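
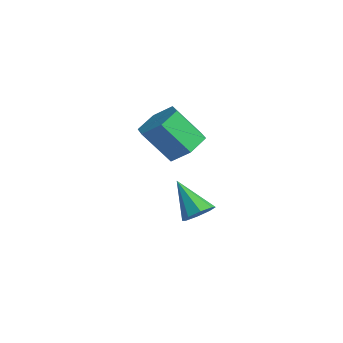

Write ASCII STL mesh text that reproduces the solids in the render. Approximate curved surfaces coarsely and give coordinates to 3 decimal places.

solid 
facet normal 0.421 0.470 -0.776
outer loop
vertex 4.731 2.28 1.688
vertex 4.144 1.769 1.06
vertex 3.839 2.647 1.427
endloop
endfacet
facet normal 0.162 0.802 0.575
outer loop
vertex 4.731 2.28 1.688
vertex 3.839 2.647 1.427
vertex 3.983 1.442 3.068
endloop
endfacet
facet normal 0.163 0.802 0.575
outer loop
vertex 3.983 1.442 3.068
vertex 3.839 2.647 1.427
vertex 3.09 1.81 2.808
endloop
endfacet
facet normal -0.420 -0.471 0.776
outer loop
vertex 3.983 1.442 3.068
vertex 3.09 1.81 2.808
vertex 3.396 0.931 2.44
endloop
endfacet
facet normal 0.421 0.470 -0.776
outer loop
vertex 3.839 2.647 1.427
vertex 4.144 1.769 1.06
vertex 3.252 2.136 0.799
endloop
endfacet
facet normal -0.692 0.720 0.061
outer loop
vertex 3.839 2.647 1.427
vertex 3.252 2.136 0.799
vertex 3.09 1.81 2.808
endloop
endfacet
facet normal -0.692 0.720 0.061
outer loop
vertex 3.09 1.81 2.808
vertex 3.252 2.136 0.799
vertex 2.503 1.299 2.18
endloop
endfacet
facet normal -0.420 -0.471 0.776
outer loop
vertex 3.09 1.81 2.808
vertex 2.503 1.299 2.18
vertex 3.396 0.931 2.44
endloop
endfacet
facet normal 0.421 0.470 -0.776
outer loop
vertex 3.252 2.136 0.799
vertex 4.144 1.769 1.06
vertex 3.557 1.258 0.432
endloop
endfacet
facet normal -0.854 -0.082 -0.513
outer loop
vertex 3.252 2.136 0.799
vertex 3.557 1.258 0.432
vertex 2.503 1.299 2.18
endloop
endfacet
facet normal -0.854 -0.083 -0.513
outer loop
vertex 2.503 1.299 2.18
vertex 3.557 1.258 0.432
vertex 2.809 0.42 1.812
endloop
endfacet
facet normal -0.420 -0.471 0.776
outer loop
vertex 2.503 1.299 2.18
vertex 2.809 0.42 1.812
vertex 3.396 0.931 2.44
endloop
endfacet
facet normal 0.420 0.471 -0.776
outer loop
vertex 3.557 1.258 0.432
vertex 4.144 1.769 1.06
vertex 4.45 0.89 0.692
endloop
endfacet
facet normal -0.163 -0.802 -0.575
outer loop
vertex 3.557 1.258 0.432
vertex 4.45 0.89 0.692
vertex 2.809 0.42 1.812
endloop
endfacet
facet normal -0.162 -0.802 -0.574
outer loop
vertex 2.809 0.42 1.812
vertex 4.45 0.89 0.692
vertex 3.701 0.053 2.073
endloop
endfacet
facet normal -0.421 -0.470 0.776
outer loop
vertex 2.809 0.42 1.812
vertex 3.701 0.053 2.073
vertex 3.396 0.931 2.44
endloop
endfacet
facet normal 0.420 0.471 -0.776
outer loop
vertex 4.45 0.89 0.692
vertex 4.144 1.769 1.06
vertex 5.037 1.401 1.32
endloop
endfacet
facet normal 0.692 -0.720 -0.061
outer loop
vertex 4.45 0.89 0.692
vertex 5.037 1.401 1.32
vertex 3.701 0.053 2.073
endloop
endfacet
facet normal 0.692 -0.720 -0.061
outer loop
vertex 3.701 0.053 2.073
vertex 5.037 1.401 1.32
vertex 4.288 0.564 2.701
endloop
endfacet
facet normal -0.421 -0.470 0.776
outer loop
vertex 3.701 0.053 2.073
vertex 4.288 0.564 2.701
vertex 3.396 0.931 2.44
endloop
endfacet
facet normal 0.420 0.471 -0.776
outer loop
vertex 5.037 1.401 1.32
vertex 4.144 1.769 1.06
vertex 4.731 2.28 1.688
endloop
endfacet
facet normal 0.854 0.082 0.513
outer loop
vertex 5.037 1.401 1.32
vertex 4.731 2.28 1.688
vertex 4.288 0.564 2.701
endloop
endfacet
facet normal 0.854 0.082 0.513
outer loop
vertex 4.288 0.564 2.701
vertex 4.731 2.28 1.688
vertex 3.983 1.442 3.068
endloop
endfacet
facet normal -0.421 -0.470 0.776
outer loop
vertex 4.288 0.564 2.701
vertex 3.983 1.442 3.068
vertex 3.396 0.931 2.44
endloop
endfacet
facet normal 0.726 0.098 -0.681
outer loop
vertex 4.676 2.096 -2.388
vertex 4.181 2.341 -2.88
vertex 4.615 2.659 -2.372
endloop
endfacet
facet normal 0.386 0.016 0.922
outer loop
vertex 4.676 2.096 -2.388
vertex 4.615 2.659 -2.372
vertex 2.839 2.159 -1.62
endloop
endfacet
facet normal 0.726 0.097 -0.681
outer loop
vertex 4.615 2.659 -2.372
vertex 4.181 2.341 -2.88
vertex 4.3 3.035 -2.654
endloop
endfacet
facet normal 0.127 0.661 0.740
outer loop
vertex 4.615 2.659 -2.372
vertex 4.3 3.035 -2.654
vertex 2.839 2.159 -1.62
endloop
endfacet
facet normal 0.725 0.098 -0.682
outer loop
vertex 4.3 3.035 -2.654
vertex 4.181 2.341 -2.88
vertex 3.915 3.005 -3.068
endloop
endfacet
facet normal -0.353 0.898 0.263
outer loop
vertex 4.3 3.035 -2.654
vertex 3.915 3.005 -3.068
vertex 2.839 2.159 -1.62
endloop
endfacet
facet normal 0.725 0.098 -0.681
outer loop
vertex 3.915 3.005 -3.068
vertex 4.181 2.341 -2.88
vertex 3.686 2.586 -3.372
endloop
endfacet
facet normal -0.774 0.590 -0.230
outer loop
vertex 3.915 3.005 -3.068
vertex 3.686 2.586 -3.372
vertex 2.839 2.159 -1.62
endloop
endfacet
facet normal 0.726 0.098 -0.681
outer loop
vertex 3.686 2.586 -3.372
vertex 4.181 2.341 -2.88
vertex 3.747 2.023 -3.388
endloop
endfacet
facet normal -0.889 -0.084 -0.450
outer loop
vertex 3.686 2.586 -3.372
vertex 3.747 2.023 -3.388
vertex 2.839 2.159 -1.62
endloop
endfacet
facet normal 0.725 0.098 -0.681
outer loop
vertex 3.747 2.023 -3.388
vertex 4.181 2.341 -2.88
vertex 4.063 1.646 -3.106
endloop
endfacet
facet normal -0.630 -0.729 -0.268
outer loop
vertex 3.747 2.023 -3.388
vertex 4.063 1.646 -3.106
vertex 2.839 2.159 -1.62
endloop
endfacet
facet normal 0.725 0.099 -0.682
outer loop
vertex 4.063 1.646 -3.106
vertex 4.181 2.341 -2.88
vertex 4.448 1.677 -2.692
endloop
endfacet
facet normal -0.149 -0.966 0.211
outer loop
vertex 4.063 1.646 -3.106
vertex 4.448 1.677 -2.692
vertex 2.839 2.159 -1.62
endloop
endfacet
facet normal 0.726 0.099 -0.681
outer loop
vertex 4.448 1.677 -2.692
vertex 4.181 2.341 -2.88
vertex 4.676 2.096 -2.388
endloop
endfacet
facet normal 0.271 -0.658 0.703
outer loop
vertex 4.448 1.677 -2.692
vertex 4.676 2.096 -2.388
vertex 2.839 2.159 -1.62
endloop
endfacet

endsolid


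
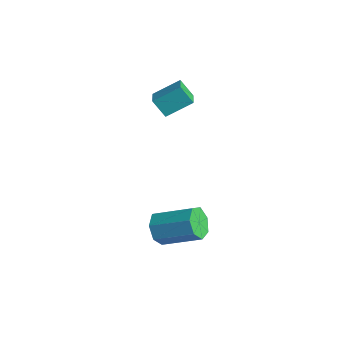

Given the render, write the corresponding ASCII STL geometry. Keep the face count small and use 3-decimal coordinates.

solid 
facet normal -0.681 -0.568 -0.463
outer loop
vertex 0.774 -2.061 -2.408
vertex 0.209 -1.81 -1.885
vertex 0.42 -1.484 -2.596
endloop
endfacet
facet normal 0.531 0.050 -0.846
outer loop
vertex 0.774 -2.061 -2.408
vertex 0.42 -1.484 -2.596
vertex 2.116 -0.942 -1.498
endloop
endfacet
facet normal 0.531 0.051 -0.846
outer loop
vertex 2.116 -0.942 -1.498
vertex 0.42 -1.484 -2.596
vertex 1.761 -0.365 -1.686
endloop
endfacet
facet normal 0.681 0.569 0.461
outer loop
vertex 2.116 -0.942 -1.498
vertex 1.761 -0.365 -1.686
vertex 1.551 -0.69 -0.975
endloop
endfacet
facet normal -0.681 -0.568 -0.463
outer loop
vertex 0.42 -1.484 -2.596
vertex 0.209 -1.81 -1.885
vertex -0.093 -1.152 -2.249
endloop
endfacet
facet normal -0.062 0.674 -0.737
outer loop
vertex 0.42 -1.484 -2.596
vertex -0.093 -1.152 -2.249
vertex 1.761 -0.365 -1.686
endloop
endfacet
facet normal -0.062 0.674 -0.737
outer loop
vertex 1.761 -0.365 -1.686
vertex -0.093 -1.152 -2.249
vertex 1.248 -0.033 -1.339
endloop
endfacet
facet normal 0.680 0.569 0.461
outer loop
vertex 1.761 -0.365 -1.686
vertex 1.248 -0.033 -1.339
vertex 1.551 -0.69 -0.975
endloop
endfacet
facet normal -0.682 -0.568 -0.461
outer loop
vertex -0.093 -1.152 -2.249
vertex 0.209 -1.81 -1.885
vertex -0.378 -1.315 -1.627
endloop
endfacet
facet normal -0.610 0.789 -0.072
outer loop
vertex -0.093 -1.152 -2.249
vertex -0.378 -1.315 -1.627
vertex 1.248 -0.033 -1.339
endloop
endfacet
facet normal -0.610 0.789 -0.072
outer loop
vertex 1.248 -0.033 -1.339
vertex -0.378 -1.315 -1.627
vertex 0.963 -0.196 -0.717
endloop
endfacet
facet normal 0.681 0.569 0.461
outer loop
vertex 1.248 -0.033 -1.339
vertex 0.963 -0.196 -0.717
vertex 1.551 -0.69 -0.975
endloop
endfacet
facet normal -0.682 -0.568 -0.462
outer loop
vertex -0.378 -1.315 -1.627
vertex 0.209 -1.81 -1.885
vertex -0.221 -1.851 -1.2
endloop
endfacet
facet normal -0.697 0.310 0.646
outer loop
vertex -0.378 -1.315 -1.627
vertex -0.221 -1.851 -1.2
vertex 0.963 -0.196 -0.717
endloop
endfacet
facet normal -0.698 0.311 0.646
outer loop
vertex 0.963 -0.196 -0.717
vertex -0.221 -1.851 -1.2
vertex 1.12 -0.731 -0.29
endloop
endfacet
facet normal 0.680 0.569 0.462
outer loop
vertex 0.963 -0.196 -0.717
vertex 1.12 -0.731 -0.29
vertex 1.551 -0.69 -0.975
endloop
endfacet
facet normal -0.681 -0.568 -0.462
outer loop
vertex -0.221 -1.851 -1.2
vertex 0.209 -1.81 -1.885
vertex 0.26 -2.356 -1.289
endloop
endfacet
facet normal -0.260 -0.402 0.878
outer loop
vertex -0.221 -1.851 -1.2
vertex 0.26 -2.356 -1.289
vertex 1.12 -0.731 -0.29
endloop
endfacet
facet normal -0.261 -0.402 0.878
outer loop
vertex 1.12 -0.731 -0.29
vertex 0.26 -2.356 -1.289
vertex 1.601 -1.236 -0.378
endloop
endfacet
facet normal 0.681 0.568 0.462
outer loop
vertex 1.12 -0.731 -0.29
vertex 1.601 -1.236 -0.378
vertex 1.551 -0.69 -0.975
endloop
endfacet
facet normal -0.680 -0.569 -0.463
outer loop
vertex 0.26 -2.356 -1.289
vertex 0.209 -1.81 -1.885
vertex 0.703 -2.449 -1.826
endloop
endfacet
facet normal 0.373 -0.812 0.449
outer loop
vertex 0.26 -2.356 -1.289
vertex 0.703 -2.449 -1.826
vertex 1.601 -1.236 -0.378
endloop
endfacet
facet normal 0.373 -0.812 0.449
outer loop
vertex 1.601 -1.236 -0.378
vertex 0.703 -2.449 -1.826
vertex 2.044 -1.33 -0.916
endloop
endfacet
facet normal 0.681 0.568 0.462
outer loop
vertex 1.601 -1.236 -0.378
vertex 2.044 -1.33 -0.916
vertex 1.551 -0.69 -0.975
endloop
endfacet
facet normal -0.680 -0.569 -0.462
outer loop
vertex 0.703 -2.449 -1.826
vertex 0.209 -1.81 -1.885
vertex 0.774 -2.061 -2.408
endloop
endfacet
facet normal 0.725 -0.610 -0.318
outer loop
vertex 0.703 -2.449 -1.826
vertex 0.774 -2.061 -2.408
vertex 2.044 -1.33 -0.916
endloop
endfacet
facet normal 0.725 -0.611 -0.318
outer loop
vertex 2.044 -1.33 -0.916
vertex 0.774 -2.061 -2.408
vertex 2.116 -0.942 -1.498
endloop
endfacet
facet normal 0.681 0.567 0.463
outer loop
vertex 2.044 -1.33 -0.916
vertex 2.116 -0.942 -1.498
vertex 1.551 -0.69 -0.975
endloop
endfacet
facet normal -0.758 0.555 -0.341
outer loop
vertex -3.277 0.383 3.473
vertex -2.793 1.49 4.199
vertex -2.712 0.662 2.671
endloop
endfacet
facet normal -0.343 -0.785 -0.515
outer loop
vertex -2.067 0.19 2.961
vertex -3.277 0.383 3.473
vertex -2.712 0.662 2.671
endloop
endfacet
facet normal -0.758 0.555 -0.341
outer loop
vertex -2.712 0.662 2.671
vertex -2.793 1.49 4.199
vertex -2.228 1.769 3.397
endloop
endfacet
facet normal 0.554 0.274 -0.786
outer loop
vertex -2.228 1.769 3.397
vertex -2.067 0.19 2.961
vertex -2.712 0.662 2.671
endloop
endfacet
facet normal -0.554 -0.274 0.786
outer loop
vertex -3.277 0.383 3.473
vertex -2.148 1.018 4.489
vertex -2.793 1.49 4.199
endloop
endfacet
facet normal -0.343 -0.785 -0.515
outer loop
vertex -2.632 -0.089 3.763
vertex -3.277 0.383 3.473
vertex -2.067 0.19 2.961
endloop
endfacet
facet normal -0.554 -0.274 0.786
outer loop
vertex -2.632 -0.089 3.763
vertex -2.148 1.018 4.489
vertex -3.277 0.383 3.473
endloop
endfacet
facet normal 0.343 0.785 0.515
outer loop
vertex -2.793 1.49 4.199
vertex -2.148 1.018 4.489
vertex -2.228 1.769 3.397
endloop
endfacet
facet normal 0.554 0.274 -0.786
outer loop
vertex -1.583 1.297 3.687
vertex -2.067 0.19 2.961
vertex -2.228 1.769 3.397
endloop
endfacet
facet normal 0.343 0.785 0.515
outer loop
vertex -2.228 1.769 3.397
vertex -2.148 1.018 4.489
vertex -1.583 1.297 3.687
endloop
endfacet
facet normal 0.758 -0.555 0.341
outer loop
vertex -1.583 1.297 3.687
vertex -2.632 -0.089 3.763
vertex -2.067 0.19 2.961
endloop
endfacet
facet normal 0.758 -0.555 0.341
outer loop
vertex -2.148 1.018 4.489
vertex -2.632 -0.089 3.763
vertex -1.583 1.297 3.687
endloop
endfacet

endsolid


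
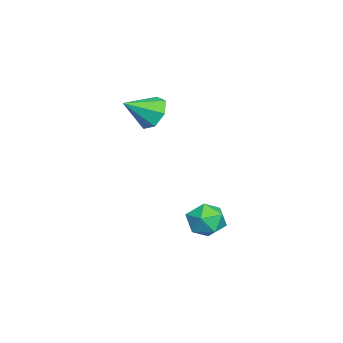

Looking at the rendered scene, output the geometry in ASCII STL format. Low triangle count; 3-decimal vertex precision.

solid 
facet normal -0.486 0.712 -0.507
outer loop
vertex -0.814 -1.256 1.983
vertex -1.211 -0.88 2.891
vertex -0.309 -0.612 2.403
endloop
endfacet
facet normal 0.829 -0.387 -0.403
outer loop
vertex -0.814 -1.256 1.983
vertex -0.309 -0.612 2.403
vertex -0.349 -2.14 3.789
endloop
endfacet
facet normal -0.486 0.712 -0.507
outer loop
vertex -0.309 -0.612 2.403
vertex -1.211 -0.88 2.891
vertex -0.483 -0.17 3.19
endloop
endfacet
facet normal 0.982 0.113 0.153
outer loop
vertex -0.309 -0.612 2.403
vertex -0.483 -0.17 3.19
vertex -0.349 -2.14 3.789
endloop
endfacet
facet normal -0.487 0.712 -0.506
outer loop
vertex -0.483 -0.17 3.19
vertex -1.211 -0.88 2.891
vertex -1.205 -0.263 3.753
endloop
endfacet
facet normal 0.569 0.274 0.775
outer loop
vertex -0.483 -0.17 3.19
vertex -1.205 -0.263 3.753
vertex -0.349 -2.14 3.789
endloop
endfacet
facet normal -0.487 0.712 -0.506
outer loop
vertex -1.205 -0.263 3.753
vertex -1.211 -0.88 2.891
vertex -1.931 -0.821 3.666
endloop
endfacet
facet normal -0.099 -0.026 0.995
outer loop
vertex -1.205 -0.263 3.753
vertex -1.931 -0.821 3.666
vertex -0.349 -2.14 3.789
endloop
endfacet
facet normal -0.487 0.711 -0.507
outer loop
vertex -1.931 -0.821 3.666
vertex -1.211 -0.88 2.891
vertex -2.115 -1.424 2.996
endloop
endfacet
facet normal -0.518 -0.560 0.647
outer loop
vertex -1.931 -0.821 3.666
vertex -2.115 -1.424 2.996
vertex -0.349 -2.14 3.789
endloop
endfacet
facet normal -0.487 0.711 -0.508
outer loop
vertex -2.115 -1.424 2.996
vertex -1.211 -0.88 2.891
vertex -1.617 -1.618 2.247
endloop
endfacet
facet normal -0.373 -0.928 -0.008
outer loop
vertex -2.115 -1.424 2.996
vertex -1.617 -1.618 2.247
vertex -0.349 -2.14 3.789
endloop
endfacet
facet normal -0.487 0.711 -0.507
outer loop
vertex -1.617 -1.618 2.247
vertex -1.211 -0.88 2.891
vertex -0.814 -1.256 1.983
endloop
endfacet
facet normal 0.227 -0.850 -0.475
outer loop
vertex -1.617 -1.618 2.247
vertex -0.814 -1.256 1.983
vertex -0.349 -2.14 3.789
endloop
endfacet
facet normal -0.992 0.040 0.118
outer loop
vertex -0.121 2.119 -3.595
vertex -0.044 1.464 -2.723
vertex 0.015 2.548 -2.598
endloop
endfacet
facet normal -0.746 0.643 -0.175
outer loop
vertex -0.121 2.119 -3.595
vertex 0.015 2.548 -2.598
vertex 0.567 2.957 -3.45
endloop
endfacet
facet normal -0.410 0.472 -0.781
outer loop
vertex -0.121 2.119 -3.595
vertex 0.567 2.957 -3.45
vertex 0.848 2.124 -4.101
endloop
endfacet
facet normal -0.449 -0.236 -0.862
outer loop
vertex -0.121 2.119 -3.595
vertex 0.848 2.124 -4.101
vertex 0.471 1.201 -3.652
endloop
endfacet
facet normal -0.809 -0.502 -0.306
outer loop
vertex -0.121 2.119 -3.595
vertex 0.471 1.201 -3.652
vertex -0.044 1.464 -2.723
endloop
endfacet
facet normal -0.266 0.925 0.272
outer loop
vertex 0.567 2.957 -3.45
vertex 0.015 2.548 -2.598
vertex 1.069 2.819 -2.488
endloop
endfacet
facet normal -0.664 -0.050 0.746
outer loop
vertex 0.015 2.548 -2.598
vertex -0.044 1.464 -2.723
vertex 0.692 1.896 -2.039
endloop
endfacet
facet normal -0.368 -0.928 0.059
outer loop
vertex -0.044 1.464 -2.723
vertex 0.471 1.201 -3.652
vertex 0.973 1.063 -2.69
endloop
endfacet
facet normal 0.215 -0.497 -0.841
outer loop
vertex 0.471 1.201 -3.652
vertex 0.848 2.124 -4.101
vertex 1.525 1.472 -3.542
endloop
endfacet
facet normal 0.278 0.648 -0.709
outer loop
vertex 0.848 2.124 -4.101
vertex 0.567 2.957 -3.45
vertex 1.584 2.556 -3.417
endloop
endfacet
facet normal 0.449 0.236 0.862
outer loop
vertex 1.661 1.901 -2.545
vertex 1.069 2.819 -2.488
vertex 0.692 1.896 -2.039
endloop
endfacet
facet normal 0.410 -0.472 0.781
outer loop
vertex 1.661 1.901 -2.545
vertex 0.692 1.896 -2.039
vertex 0.973 1.063 -2.69
endloop
endfacet
facet normal 0.746 -0.643 0.175
outer loop
vertex 1.661 1.901 -2.545
vertex 0.973 1.063 -2.69
vertex 1.525 1.472 -3.542
endloop
endfacet
facet normal 0.992 -0.040 -0.118
outer loop
vertex 1.661 1.901 -2.545
vertex 1.525 1.472 -3.542
vertex 1.584 2.556 -3.417
endloop
endfacet
facet normal 0.809 0.502 0.306
outer loop
vertex 1.661 1.901 -2.545
vertex 1.584 2.556 -3.417
vertex 1.069 2.819 -2.488
endloop
endfacet
facet normal -0.215 0.497 0.841
outer loop
vertex 0.692 1.896 -2.039
vertex 1.069 2.819 -2.488
vertex 0.015 2.548 -2.598
endloop
endfacet
facet normal -0.278 -0.648 0.709
outer loop
vertex 0.973 1.063 -2.69
vertex 0.692 1.896 -2.039
vertex -0.044 1.464 -2.723
endloop
endfacet
facet normal 0.266 -0.925 -0.272
outer loop
vertex 1.525 1.472 -3.542
vertex 0.973 1.063 -2.69
vertex 0.471 1.201 -3.652
endloop
endfacet
facet normal 0.664 0.050 -0.746
outer loop
vertex 1.584 2.556 -3.417
vertex 1.525 1.472 -3.542
vertex 0.848 2.124 -4.101
endloop
endfacet
facet normal 0.368 0.928 -0.059
outer loop
vertex 1.069 2.819 -2.488
vertex 1.584 2.556 -3.417
vertex 0.567 2.957 -3.45
endloop
endfacet

endsolid


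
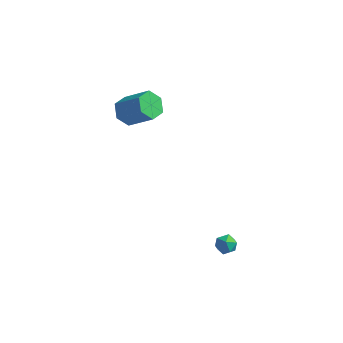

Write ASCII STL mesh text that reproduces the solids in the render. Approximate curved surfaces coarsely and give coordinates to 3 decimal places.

solid 
facet normal -0.970 0.235 0.061
outer loop
vertex 2.467 -1.911 -2.096
vertex 2.311 -2.49 -2.35
vertex 2.368 -2.422 -1.704
endloop
endfacet
facet normal -0.597 0.558 0.576
outer loop
vertex 2.467 -1.911 -2.096
vertex 2.368 -2.422 -1.704
vertex 2.862 -2.014 -1.587
endloop
endfacet
facet normal -0.095 0.959 0.268
outer loop
vertex 2.467 -1.911 -2.096
vertex 2.862 -2.014 -1.587
vertex 3.111 -1.829 -2.161
endloop
endfacet
facet normal -0.157 0.885 -0.439
outer loop
vertex 2.467 -1.911 -2.096
vertex 3.111 -1.829 -2.161
vertex 2.77 -2.123 -2.632
endloop
endfacet
facet normal -0.698 0.437 -0.567
outer loop
vertex 2.467 -1.911 -2.096
vertex 2.77 -2.123 -2.632
vertex 2.311 -2.49 -2.35
endloop
endfacet
facet normal -0.270 0.051 0.961
outer loop
vertex 2.862 -2.014 -1.587
vertex 2.368 -2.422 -1.704
vertex 2.95 -2.657 -1.528
endloop
endfacet
facet normal -0.874 -0.469 0.126
outer loop
vertex 2.368 -2.422 -1.704
vertex 2.311 -2.49 -2.35
vertex 2.609 -2.951 -1.999
endloop
endfacet
facet normal -0.434 -0.141 -0.890
outer loop
vertex 2.311 -2.49 -2.35
vertex 2.77 -2.123 -2.632
vertex 2.858 -2.766 -2.573
endloop
endfacet
facet normal 0.442 0.582 -0.683
outer loop
vertex 2.77 -2.123 -2.632
vertex 3.111 -1.829 -2.161
vertex 3.352 -2.358 -2.456
endloop
endfacet
facet normal 0.542 0.702 0.462
outer loop
vertex 3.111 -1.829 -2.161
vertex 2.862 -2.014 -1.587
vertex 3.409 -2.29 -1.81
endloop
endfacet
facet normal 0.157 -0.885 0.439
outer loop
vertex 3.253 -2.869 -2.064
vertex 2.95 -2.657 -1.528
vertex 2.609 -2.951 -1.999
endloop
endfacet
facet normal 0.095 -0.959 -0.268
outer loop
vertex 3.253 -2.869 -2.064
vertex 2.609 -2.951 -1.999
vertex 2.858 -2.766 -2.573
endloop
endfacet
facet normal 0.597 -0.558 -0.576
outer loop
vertex 3.253 -2.869 -2.064
vertex 2.858 -2.766 -2.573
vertex 3.352 -2.358 -2.456
endloop
endfacet
facet normal 0.970 -0.235 -0.061
outer loop
vertex 3.253 -2.869 -2.064
vertex 3.352 -2.358 -2.456
vertex 3.409 -2.29 -1.81
endloop
endfacet
facet normal 0.698 -0.437 0.567
outer loop
vertex 3.253 -2.869 -2.064
vertex 3.409 -2.29 -1.81
vertex 2.95 -2.657 -1.528
endloop
endfacet
facet normal -0.442 -0.582 0.683
outer loop
vertex 2.609 -2.951 -1.999
vertex 2.95 -2.657 -1.528
vertex 2.368 -2.422 -1.704
endloop
endfacet
facet normal -0.542 -0.702 -0.462
outer loop
vertex 2.858 -2.766 -2.573
vertex 2.609 -2.951 -1.999
vertex 2.311 -2.49 -2.35
endloop
endfacet
facet normal 0.270 -0.051 -0.961
outer loop
vertex 3.352 -2.358 -2.456
vertex 2.858 -2.766 -2.573
vertex 2.77 -2.123 -2.632
endloop
endfacet
facet normal 0.874 0.469 -0.126
outer loop
vertex 3.409 -2.29 -1.81
vertex 3.352 -2.358 -2.456
vertex 3.111 -1.829 -2.161
endloop
endfacet
facet normal 0.434 0.141 0.890
outer loop
vertex 2.95 -2.657 -1.528
vertex 3.409 -2.29 -1.81
vertex 2.862 -2.014 -1.587
endloop
endfacet
facet normal -0.752 0.071 -0.655
outer loop
vertex -4.119 2.789 0.944
vertex -4.704 2.569 1.592
vertex -4.496 3.433 1.447
endloop
endfacet
facet normal 0.508 0.695 -0.509
outer loop
vertex -4.119 2.789 0.944
vertex -4.496 3.433 1.447
vertex -2.652 2.651 2.22
endloop
endfacet
facet normal 0.508 0.695 -0.509
outer loop
vertex -2.652 2.651 2.22
vertex -4.496 3.433 1.447
vertex -3.029 3.295 2.723
endloop
endfacet
facet normal 0.753 -0.071 0.654
outer loop
vertex -2.652 2.651 2.22
vertex -3.029 3.295 2.723
vertex -3.236 2.431 2.868
endloop
endfacet
facet normal -0.752 0.071 -0.655
outer loop
vertex -4.496 3.433 1.447
vertex -4.704 2.569 1.592
vertex -5.081 3.213 2.095
endloop
endfacet
facet normal -0.109 0.967 0.230
outer loop
vertex -4.496 3.433 1.447
vertex -5.081 3.213 2.095
vertex -3.029 3.295 2.723
endloop
endfacet
facet normal -0.109 0.967 0.230
outer loop
vertex -3.029 3.295 2.723
vertex -5.081 3.213 2.095
vertex -3.613 3.075 3.372
endloop
endfacet
facet normal 0.753 -0.071 0.654
outer loop
vertex -3.029 3.295 2.723
vertex -3.613 3.075 3.372
vertex -3.236 2.431 2.868
endloop
endfacet
facet normal -0.753 0.071 -0.654
outer loop
vertex -5.081 3.213 2.095
vertex -4.704 2.569 1.592
vertex -5.288 2.349 2.24
endloop
endfacet
facet normal -0.617 0.272 0.739
outer loop
vertex -5.081 3.213 2.095
vertex -5.288 2.349 2.24
vertex -3.613 3.075 3.372
endloop
endfacet
facet normal -0.617 0.272 0.739
outer loop
vertex -3.613 3.075 3.372
vertex -5.288 2.349 2.24
vertex -3.821 2.211 3.516
endloop
endfacet
facet normal 0.752 -0.072 0.655
outer loop
vertex -3.613 3.075 3.372
vertex -3.821 2.211 3.516
vertex -3.236 2.431 2.868
endloop
endfacet
facet normal -0.753 0.071 -0.654
outer loop
vertex -5.288 2.349 2.24
vertex -4.704 2.569 1.592
vertex -4.911 1.705 1.737
endloop
endfacet
facet normal -0.508 -0.695 0.509
outer loop
vertex -5.288 2.349 2.24
vertex -4.911 1.705 1.737
vertex -3.821 2.211 3.516
endloop
endfacet
facet normal -0.508 -0.695 0.509
outer loop
vertex -3.821 2.211 3.516
vertex -4.911 1.705 1.737
vertex -3.444 1.567 3.013
endloop
endfacet
facet normal 0.752 -0.071 0.655
outer loop
vertex -3.821 2.211 3.516
vertex -3.444 1.567 3.013
vertex -3.236 2.431 2.868
endloop
endfacet
facet normal -0.753 0.071 -0.654
outer loop
vertex -4.911 1.705 1.737
vertex -4.704 2.569 1.592
vertex -4.327 1.925 1.088
endloop
endfacet
facet normal 0.109 -0.967 -0.230
outer loop
vertex -4.911 1.705 1.737
vertex -4.327 1.925 1.088
vertex -3.444 1.567 3.013
endloop
endfacet
facet normal 0.109 -0.967 -0.230
outer loop
vertex -3.444 1.567 3.013
vertex -4.327 1.925 1.088
vertex -2.859 1.787 2.365
endloop
endfacet
facet normal 0.752 -0.071 0.655
outer loop
vertex -3.444 1.567 3.013
vertex -2.859 1.787 2.365
vertex -3.236 2.431 2.868
endloop
endfacet
facet normal -0.752 0.072 -0.655
outer loop
vertex -4.327 1.925 1.088
vertex -4.704 2.569 1.592
vertex -4.119 2.789 0.944
endloop
endfacet
facet normal 0.617 -0.272 -0.739
outer loop
vertex -4.327 1.925 1.088
vertex -4.119 2.789 0.944
vertex -2.859 1.787 2.365
endloop
endfacet
facet normal 0.617 -0.272 -0.739
outer loop
vertex -2.859 1.787 2.365
vertex -4.119 2.789 0.944
vertex -2.652 2.651 2.22
endloop
endfacet
facet normal 0.753 -0.071 0.654
outer loop
vertex -2.859 1.787 2.365
vertex -2.652 2.651 2.22
vertex -3.236 2.431 2.868
endloop
endfacet

endsolid


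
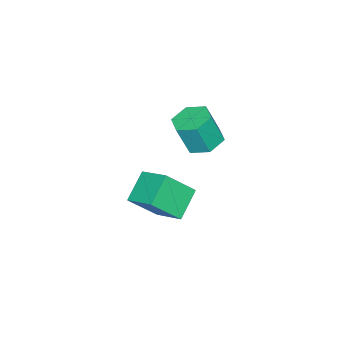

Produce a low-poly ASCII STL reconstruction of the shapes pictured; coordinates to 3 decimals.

solid 
facet normal -0.226 0.267 -0.937
outer loop
vertex -0.173 3.694 1.068
vertex -1.165 3.913 1.37
vertex -0.421 4.667 1.405
endloop
endfacet
facet normal 0.945 0.291 -0.145
outer loop
vertex -0.173 3.694 1.068
vertex -0.421 4.667 1.405
vertex 0.257 3.187 2.848
endloop
endfacet
facet normal 0.946 0.291 -0.146
outer loop
vertex 0.257 3.187 2.848
vertex -0.421 4.667 1.405
vertex 0.009 4.161 3.185
endloop
endfacet
facet normal 0.226 -0.267 0.937
outer loop
vertex 0.257 3.187 2.848
vertex 0.009 4.161 3.185
vertex -0.735 3.407 3.15
endloop
endfacet
facet normal -0.226 0.267 -0.937
outer loop
vertex -0.421 4.667 1.405
vertex -1.165 3.913 1.37
vertex -1.413 4.887 1.707
endloop
endfacet
facet normal 0.270 0.941 0.202
outer loop
vertex -0.421 4.667 1.405
vertex -1.413 4.887 1.707
vertex 0.009 4.161 3.185
endloop
endfacet
facet normal 0.270 0.941 0.202
outer loop
vertex 0.009 4.161 3.185
vertex -1.413 4.887 1.707
vertex -0.983 4.381 3.487
endloop
endfacet
facet normal 0.226 -0.267 0.937
outer loop
vertex 0.009 4.161 3.185
vertex -0.983 4.381 3.487
vertex -0.735 3.407 3.15
endloop
endfacet
facet normal -0.226 0.267 -0.937
outer loop
vertex -1.413 4.887 1.707
vertex -1.165 3.913 1.37
vertex -2.157 4.133 1.672
endloop
endfacet
facet normal -0.675 0.650 0.348
outer loop
vertex -1.413 4.887 1.707
vertex -2.157 4.133 1.672
vertex -0.983 4.381 3.487
endloop
endfacet
facet normal -0.676 0.650 0.348
outer loop
vertex -0.983 4.381 3.487
vertex -2.157 4.133 1.672
vertex -1.727 3.626 3.452
endloop
endfacet
facet normal 0.226 -0.267 0.937
outer loop
vertex -0.983 4.381 3.487
vertex -1.727 3.626 3.452
vertex -0.735 3.407 3.15
endloop
endfacet
facet normal -0.226 0.267 -0.937
outer loop
vertex -2.157 4.133 1.672
vertex -1.165 3.913 1.37
vertex -1.909 3.159 1.335
endloop
endfacet
facet normal -0.946 -0.291 0.146
outer loop
vertex -2.157 4.133 1.672
vertex -1.909 3.159 1.335
vertex -1.727 3.626 3.452
endloop
endfacet
facet normal -0.945 -0.291 0.146
outer loop
vertex -1.727 3.626 3.452
vertex -1.909 3.159 1.335
vertex -1.479 2.653 3.115
endloop
endfacet
facet normal 0.226 -0.267 0.937
outer loop
vertex -1.727 3.626 3.452
vertex -1.479 2.653 3.115
vertex -0.735 3.407 3.15
endloop
endfacet
facet normal -0.226 0.267 -0.937
outer loop
vertex -1.909 3.159 1.335
vertex -1.165 3.913 1.37
vertex -0.917 2.939 1.033
endloop
endfacet
facet normal -0.270 -0.941 -0.202
outer loop
vertex -1.909 3.159 1.335
vertex -0.917 2.939 1.033
vertex -1.479 2.653 3.115
endloop
endfacet
facet normal -0.270 -0.941 -0.202
outer loop
vertex -1.479 2.653 3.115
vertex -0.917 2.939 1.033
vertex -0.487 2.433 2.813
endloop
endfacet
facet normal 0.226 -0.267 0.937
outer loop
vertex -1.479 2.653 3.115
vertex -0.487 2.433 2.813
vertex -0.735 3.407 3.15
endloop
endfacet
facet normal -0.226 0.267 -0.937
outer loop
vertex -0.917 2.939 1.033
vertex -1.165 3.913 1.37
vertex -0.173 3.694 1.068
endloop
endfacet
facet normal 0.676 -0.650 -0.348
outer loop
vertex -0.917 2.939 1.033
vertex -0.173 3.694 1.068
vertex -0.487 2.433 2.813
endloop
endfacet
facet normal 0.675 -0.650 -0.348
outer loop
vertex -0.487 2.433 2.813
vertex -0.173 3.694 1.068
vertex 0.257 3.187 2.848
endloop
endfacet
facet normal 0.226 -0.267 0.937
outer loop
vertex -0.487 2.433 2.813
vertex 0.257 3.187 2.848
vertex -0.735 3.407 3.15
endloop
endfacet
facet normal -0.513 0.481 -0.711
outer loop
vertex -1.673 1.703 -3.665
vertex -1.238 3.382 -2.842
vertex -0.124 1.813 -4.707
endloop
endfacet
facet normal -0.226 -0.875 -0.429
outer loop
vertex 0.978 0.778 -3.178
vertex -1.673 1.703 -3.665
vertex -0.124 1.813 -4.707
endloop
endfacet
facet normal -0.513 0.481 -0.711
outer loop
vertex -0.124 1.813 -4.707
vertex -1.238 3.382 -2.842
vertex 0.311 3.492 -3.884
endloop
endfacet
facet normal 0.828 0.059 -0.557
outer loop
vertex 0.311 3.492 -3.884
vertex 0.978 0.778 -3.178
vertex -0.124 1.813 -4.707
endloop
endfacet
facet normal -0.828 -0.059 0.557
outer loop
vertex -1.673 1.703 -3.665
vertex -0.136 2.347 -1.313
vertex -1.238 3.382 -2.842
endloop
endfacet
facet normal -0.226 -0.875 -0.429
outer loop
vertex -0.571 0.668 -2.136
vertex -1.673 1.703 -3.665
vertex 0.978 0.778 -3.178
endloop
endfacet
facet normal -0.828 -0.059 0.557
outer loop
vertex -0.571 0.668 -2.136
vertex -0.136 2.347 -1.313
vertex -1.673 1.703 -3.665
endloop
endfacet
facet normal 0.226 0.875 0.429
outer loop
vertex -1.238 3.382 -2.842
vertex -0.136 2.347 -1.313
vertex 0.311 3.492 -3.884
endloop
endfacet
facet normal 0.828 0.059 -0.557
outer loop
vertex 1.413 2.457 -2.355
vertex 0.978 0.778 -3.178
vertex 0.311 3.492 -3.884
endloop
endfacet
facet normal 0.226 0.875 0.429
outer loop
vertex 0.311 3.492 -3.884
vertex -0.136 2.347 -1.313
vertex 1.413 2.457 -2.355
endloop
endfacet
facet normal 0.513 -0.481 0.711
outer loop
vertex 1.413 2.457 -2.355
vertex -0.571 0.668 -2.136
vertex 0.978 0.778 -3.178
endloop
endfacet
facet normal 0.513 -0.481 0.711
outer loop
vertex -0.136 2.347 -1.313
vertex -0.571 0.668 -2.136
vertex 1.413 2.457 -2.355
endloop
endfacet

endsolid


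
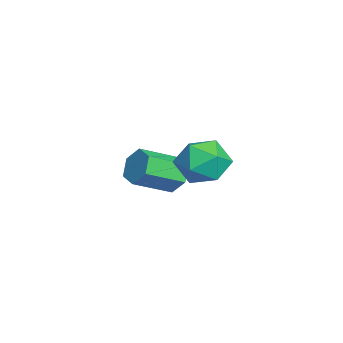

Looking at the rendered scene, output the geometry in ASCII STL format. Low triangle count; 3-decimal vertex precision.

solid 
facet normal -0.357 0.819 -0.449
outer loop
vertex -3.469 -2.923 -4.622
vertex -4.053 -2.768 -3.875
vertex -3.171 -2.388 -3.883
endloop
endfacet
facet normal 0.881 0.136 -0.453
outer loop
vertex -3.469 -2.923 -4.622
vertex -3.171 -2.388 -3.883
vertex -2.744 -4.586 -3.711
endloop
endfacet
facet normal 0.881 0.136 -0.453
outer loop
vertex -2.744 -4.586 -3.711
vertex -3.171 -2.388 -3.883
vertex -2.446 -4.051 -2.972
endloop
endfacet
facet normal 0.358 -0.819 0.449
outer loop
vertex -2.744 -4.586 -3.711
vertex -2.446 -4.051 -2.972
vertex -3.327 -4.432 -2.965
endloop
endfacet
facet normal -0.357 0.820 -0.448
outer loop
vertex -3.171 -2.388 -3.883
vertex -4.053 -2.768 -3.875
vertex -3.754 -2.234 -3.136
endloop
endfacet
facet normal 0.709 0.550 0.440
outer loop
vertex -3.171 -2.388 -3.883
vertex -3.754 -2.234 -3.136
vertex -2.446 -4.051 -2.972
endloop
endfacet
facet normal 0.709 0.550 0.440
outer loop
vertex -2.446 -4.051 -2.972
vertex -3.754 -2.234 -3.136
vertex -3.029 -3.897 -2.225
endloop
endfacet
facet normal 0.358 -0.819 0.448
outer loop
vertex -2.446 -4.051 -2.972
vertex -3.029 -3.897 -2.225
vertex -3.327 -4.432 -2.965
endloop
endfacet
facet normal -0.357 0.820 -0.448
outer loop
vertex -3.754 -2.234 -3.136
vertex -4.053 -2.768 -3.875
vertex -4.636 -2.614 -3.129
endloop
endfacet
facet normal -0.172 0.415 0.894
outer loop
vertex -3.754 -2.234 -3.136
vertex -4.636 -2.614 -3.129
vertex -3.029 -3.897 -2.225
endloop
endfacet
facet normal -0.172 0.415 0.894
outer loop
vertex -3.029 -3.897 -2.225
vertex -4.636 -2.614 -3.129
vertex -3.911 -4.277 -2.218
endloop
endfacet
facet normal 0.357 -0.819 0.449
outer loop
vertex -3.029 -3.897 -2.225
vertex -3.911 -4.277 -2.218
vertex -3.327 -4.432 -2.965
endloop
endfacet
facet normal -0.358 0.819 -0.449
outer loop
vertex -4.636 -2.614 -3.129
vertex -4.053 -2.768 -3.875
vertex -4.934 -3.149 -3.868
endloop
endfacet
facet normal -0.881 -0.136 0.453
outer loop
vertex -4.636 -2.614 -3.129
vertex -4.934 -3.149 -3.868
vertex -3.911 -4.277 -2.218
endloop
endfacet
facet normal -0.881 -0.136 0.453
outer loop
vertex -3.911 -4.277 -2.218
vertex -4.934 -3.149 -3.868
vertex -4.209 -4.812 -2.957
endloop
endfacet
facet normal 0.357 -0.819 0.449
outer loop
vertex -3.911 -4.277 -2.218
vertex -4.209 -4.812 -2.957
vertex -3.327 -4.432 -2.965
endloop
endfacet
facet normal -0.358 0.819 -0.448
outer loop
vertex -4.934 -3.149 -3.868
vertex -4.053 -2.768 -3.875
vertex -4.351 -3.303 -4.615
endloop
endfacet
facet normal -0.709 -0.550 -0.440
outer loop
vertex -4.934 -3.149 -3.868
vertex -4.351 -3.303 -4.615
vertex -4.209 -4.812 -2.957
endloop
endfacet
facet normal -0.709 -0.550 -0.440
outer loop
vertex -4.209 -4.812 -2.957
vertex -4.351 -3.303 -4.615
vertex -3.626 -4.966 -3.704
endloop
endfacet
facet normal 0.357 -0.820 0.448
outer loop
vertex -4.209 -4.812 -2.957
vertex -3.626 -4.966 -3.704
vertex -3.327 -4.432 -2.965
endloop
endfacet
facet normal -0.357 0.819 -0.449
outer loop
vertex -4.351 -3.303 -4.615
vertex -4.053 -2.768 -3.875
vertex -3.469 -2.923 -4.622
endloop
endfacet
facet normal 0.172 -0.415 -0.894
outer loop
vertex -4.351 -3.303 -4.615
vertex -3.469 -2.923 -4.622
vertex -3.626 -4.966 -3.704
endloop
endfacet
facet normal 0.172 -0.415 -0.894
outer loop
vertex -3.626 -4.966 -3.704
vertex -3.469 -2.923 -4.622
vertex -2.744 -4.586 -3.711
endloop
endfacet
facet normal 0.357 -0.820 0.448
outer loop
vertex -3.626 -4.966 -3.704
vertex -2.744 -4.586 -3.711
vertex -3.327 -4.432 -2.965
endloop
endfacet
facet normal 0.158 0.793 0.589
outer loop
vertex 0.827 -0.68 -0.641
vertex 0.421 -1.326 0.338
vertex 1.625 -1.344 0.039
endloop
endfacet
facet normal 0.617 0.786 0.043
outer loop
vertex 0.827 -0.68 -0.641
vertex 1.625 -1.344 0.039
vertex 1.713 -1.346 -1.198
endloop
endfacet
facet normal 0.240 0.791 -0.563
outer loop
vertex 0.827 -0.68 -0.641
vertex 1.713 -1.346 -1.198
vertex 0.564 -1.329 -1.665
endloop
endfacet
facet normal -0.453 0.801 -0.391
outer loop
vertex 0.827 -0.68 -0.641
vertex 0.564 -1.329 -1.665
vertex -0.235 -1.317 -0.716
endloop
endfacet
facet normal -0.504 0.802 0.320
outer loop
vertex 0.827 -0.68 -0.641
vertex -0.235 -1.317 -0.716
vertex 0.421 -1.326 0.338
endloop
endfacet
facet normal 0.982 0.174 0.070
outer loop
vertex 1.713 -1.346 -1.198
vertex 1.625 -1.344 0.039
vertex 1.855 -2.403 -0.564
endloop
endfacet
facet normal 0.239 0.185 0.953
outer loop
vertex 1.625 -1.344 0.039
vertex 0.421 -1.326 0.338
vertex 1.056 -2.391 0.385
endloop
endfacet
facet normal -0.831 0.200 0.519
outer loop
vertex 0.421 -1.326 0.338
vertex -0.235 -1.317 -0.716
vertex -0.093 -2.374 -0.082
endloop
endfacet
facet normal -0.749 0.198 -0.633
outer loop
vertex -0.235 -1.317 -0.716
vertex 0.564 -1.329 -1.665
vertex -0.005 -2.376 -1.319
endloop
endfacet
facet normal 0.373 0.182 -0.910
outer loop
vertex 0.564 -1.329 -1.665
vertex 1.713 -1.346 -1.198
vertex 1.199 -2.394 -1.618
endloop
endfacet
facet normal 0.453 -0.801 0.391
outer loop
vertex 0.793 -3.04 -0.639
vertex 1.855 -2.403 -0.564
vertex 1.056 -2.391 0.385
endloop
endfacet
facet normal -0.240 -0.791 0.563
outer loop
vertex 0.793 -3.04 -0.639
vertex 1.056 -2.391 0.385
vertex -0.093 -2.374 -0.082
endloop
endfacet
facet normal -0.617 -0.786 -0.043
outer loop
vertex 0.793 -3.04 -0.639
vertex -0.093 -2.374 -0.082
vertex -0.005 -2.376 -1.319
endloop
endfacet
facet normal -0.158 -0.793 -0.589
outer loop
vertex 0.793 -3.04 -0.639
vertex -0.005 -2.376 -1.319
vertex 1.199 -2.394 -1.618
endloop
endfacet
facet normal 0.504 -0.802 -0.320
outer loop
vertex 0.793 -3.04 -0.639
vertex 1.199 -2.394 -1.618
vertex 1.855 -2.403 -0.564
endloop
endfacet
facet normal 0.749 -0.198 0.633
outer loop
vertex 1.056 -2.391 0.385
vertex 1.855 -2.403 -0.564
vertex 1.625 -1.344 0.039
endloop
endfacet
facet normal -0.373 -0.182 0.910
outer loop
vertex -0.093 -2.374 -0.082
vertex 1.056 -2.391 0.385
vertex 0.421 -1.326 0.338
endloop
endfacet
facet normal -0.982 -0.174 -0.070
outer loop
vertex -0.005 -2.376 -1.319
vertex -0.093 -2.374 -0.082
vertex -0.235 -1.317 -0.716
endloop
endfacet
facet normal -0.239 -0.185 -0.953
outer loop
vertex 1.199 -2.394 -1.618
vertex -0.005 -2.376 -1.319
vertex 0.564 -1.329 -1.665
endloop
endfacet
facet normal 0.831 -0.200 -0.519
outer loop
vertex 1.855 -2.403 -0.564
vertex 1.199 -2.394 -1.618
vertex 1.713 -1.346 -1.198
endloop
endfacet

endsolid


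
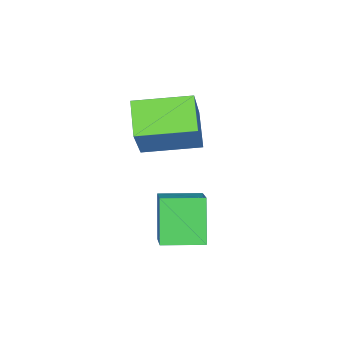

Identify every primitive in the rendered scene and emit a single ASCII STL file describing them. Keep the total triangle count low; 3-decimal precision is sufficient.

solid 
facet normal -0.768 0.629 0.118
outer loop
vertex -0.297 -3.42 1.419
vertex 0.274 -2.579 0.657
vertex -1.154 -4.187 -0.068
endloop
endfacet
facet normal -0.450 -0.661 0.600
outer loop
vertex 0.206 -5.301 -0.277
vertex -0.297 -3.42 1.419
vertex -1.154 -4.187 -0.068
endloop
endfacet
facet normal -0.768 0.629 0.118
outer loop
vertex -1.154 -4.187 -0.068
vertex 0.274 -2.579 0.657
vertex -0.583 -3.347 -0.831
endloop
endfacet
facet normal -0.456 -0.408 -0.791
outer loop
vertex -0.583 -3.347 -0.831
vertex 0.206 -5.301 -0.277
vertex -1.154 -4.187 -0.068
endloop
endfacet
facet normal 0.456 0.408 0.791
outer loop
vertex -0.297 -3.42 1.419
vertex 1.634 -3.693 0.448
vertex 0.274 -2.579 0.657
endloop
endfacet
facet normal -0.450 -0.661 0.600
outer loop
vertex 1.063 -4.533 1.211
vertex -0.297 -3.42 1.419
vertex 0.206 -5.301 -0.277
endloop
endfacet
facet normal 0.455 0.409 0.791
outer loop
vertex 1.063 -4.533 1.211
vertex 1.634 -3.693 0.448
vertex -0.297 -3.42 1.419
endloop
endfacet
facet normal 0.450 0.661 -0.600
outer loop
vertex 0.274 -2.579 0.657
vertex 1.634 -3.693 0.448
vertex -0.583 -3.347 -0.831
endloop
endfacet
facet normal -0.455 -0.408 -0.791
outer loop
vertex 0.777 -4.46 -1.039
vertex 0.206 -5.301 -0.277
vertex -0.583 -3.347 -0.831
endloop
endfacet
facet normal 0.450 0.661 -0.600
outer loop
vertex -0.583 -3.347 -0.831
vertex 1.634 -3.693 0.448
vertex 0.777 -4.46 -1.039
endloop
endfacet
facet normal 0.769 -0.629 -0.118
outer loop
vertex 0.777 -4.46 -1.039
vertex 1.063 -4.533 1.211
vertex 0.206 -5.301 -0.277
endloop
endfacet
facet normal 0.768 -0.629 -0.118
outer loop
vertex 1.634 -3.693 0.448
vertex 1.063 -4.533 1.211
vertex 0.777 -4.46 -1.039
endloop
endfacet
facet normal -0.508 -0.682 -0.526
outer loop
vertex 1.206 -3.208 -1.872
vertex 0.206 -2.442 -1.9
vertex 1.722 -2.582 -3.181
endloop
endfacet
facet normal 0.794 -0.608 0.022
outer loop
vertex 2.514 -1.518 -2.36
vertex 1.206 -3.208 -1.872
vertex 1.722 -2.582 -3.181
endloop
endfacet
facet normal -0.508 -0.682 -0.526
outer loop
vertex 1.722 -2.582 -3.181
vertex 0.206 -2.442 -1.9
vertex 0.722 -1.816 -3.209
endloop
endfacet
facet normal 0.335 0.406 -0.850
outer loop
vertex 0.722 -1.816 -3.209
vertex 2.514 -1.518 -2.36
vertex 1.722 -2.582 -3.181
endloop
endfacet
facet normal -0.335 -0.406 0.850
outer loop
vertex 1.206 -3.208 -1.872
vertex 0.998 -1.378 -1.079
vertex 0.206 -2.442 -1.9
endloop
endfacet
facet normal 0.794 -0.608 0.022
outer loop
vertex 1.998 -2.144 -1.051
vertex 1.206 -3.208 -1.872
vertex 2.514 -1.518 -2.36
endloop
endfacet
facet normal -0.335 -0.406 0.850
outer loop
vertex 1.998 -2.144 -1.051
vertex 0.998 -1.378 -1.079
vertex 1.206 -3.208 -1.872
endloop
endfacet
facet normal -0.794 0.608 -0.022
outer loop
vertex 0.206 -2.442 -1.9
vertex 0.998 -1.378 -1.079
vertex 0.722 -1.816 -3.209
endloop
endfacet
facet normal 0.335 0.406 -0.850
outer loop
vertex 1.514 -0.752 -2.388
vertex 2.514 -1.518 -2.36
vertex 0.722 -1.816 -3.209
endloop
endfacet
facet normal -0.794 0.608 -0.022
outer loop
vertex 0.722 -1.816 -3.209
vertex 0.998 -1.378 -1.079
vertex 1.514 -0.752 -2.388
endloop
endfacet
facet normal 0.508 0.682 0.526
outer loop
vertex 1.514 -0.752 -2.388
vertex 1.998 -2.144 -1.051
vertex 2.514 -1.518 -2.36
endloop
endfacet
facet normal 0.508 0.682 0.526
outer loop
vertex 0.998 -1.378 -1.079
vertex 1.998 -2.144 -1.051
vertex 1.514 -0.752 -2.388
endloop
endfacet

endsolid


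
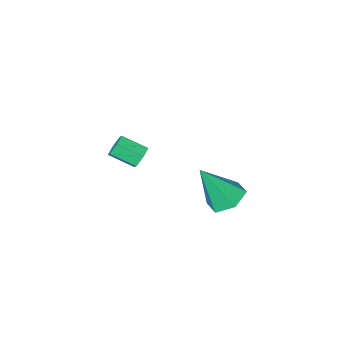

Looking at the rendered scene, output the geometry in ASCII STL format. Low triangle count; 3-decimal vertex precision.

solid 
facet normal -0.641 0.620 -0.453
outer loop
vertex 0.293 -2.181 0.222
vertex -0.039 -2.143 0.744
vertex 0.422 -1.742 0.641
endloop
endfacet
facet normal 0.739 0.339 -0.582
outer loop
vertex 0.293 -2.181 0.222
vertex 0.422 -1.742 0.641
vertex 1.132 -2.994 0.814
endloop
endfacet
facet normal 0.739 0.339 -0.582
outer loop
vertex 1.132 -2.994 0.814
vertex 0.422 -1.742 0.641
vertex 1.261 -2.556 1.233
endloop
endfacet
facet normal 0.640 -0.621 0.452
outer loop
vertex 1.132 -2.994 0.814
vertex 1.261 -2.556 1.233
vertex 0.799 -2.957 1.336
endloop
endfacet
facet normal -0.641 0.621 -0.452
outer loop
vertex 0.422 -1.742 0.641
vertex -0.039 -2.143 0.744
vertex 0.09 -1.705 1.163
endloop
endfacet
facet normal 0.550 0.781 0.295
outer loop
vertex 0.422 -1.742 0.641
vertex 0.09 -1.705 1.163
vertex 1.261 -2.556 1.233
endloop
endfacet
facet normal 0.551 0.782 0.293
outer loop
vertex 1.261 -2.556 1.233
vertex 0.09 -1.705 1.163
vertex 0.929 -2.518 1.755
endloop
endfacet
facet normal 0.640 -0.621 0.452
outer loop
vertex 1.261 -2.556 1.233
vertex 0.929 -2.518 1.755
vertex 0.799 -2.957 1.336
endloop
endfacet
facet normal -0.640 0.621 -0.452
outer loop
vertex 0.09 -1.705 1.163
vertex -0.039 -2.143 0.744
vertex -0.372 -2.106 1.266
endloop
endfacet
facet normal -0.189 0.443 0.876
outer loop
vertex 0.09 -1.705 1.163
vertex -0.372 -2.106 1.266
vertex 0.929 -2.518 1.755
endloop
endfacet
facet normal -0.189 0.443 0.876
outer loop
vertex 0.929 -2.518 1.755
vertex -0.372 -2.106 1.266
vertex 0.467 -2.919 1.858
endloop
endfacet
facet normal 0.640 -0.621 0.452
outer loop
vertex 0.929 -2.518 1.755
vertex 0.467 -2.919 1.858
vertex 0.799 -2.957 1.336
endloop
endfacet
facet normal -0.640 0.621 -0.452
outer loop
vertex -0.372 -2.106 1.266
vertex -0.039 -2.143 0.744
vertex -0.501 -2.544 0.847
endloop
endfacet
facet normal -0.739 -0.339 0.582
outer loop
vertex -0.372 -2.106 1.266
vertex -0.501 -2.544 0.847
vertex 0.467 -2.919 1.858
endloop
endfacet
facet normal -0.739 -0.338 0.582
outer loop
vertex 0.467 -2.919 1.858
vertex -0.501 -2.544 0.847
vertex 0.338 -3.358 1.439
endloop
endfacet
facet normal 0.641 -0.620 0.453
outer loop
vertex 0.467 -2.919 1.858
vertex 0.338 -3.358 1.439
vertex 0.799 -2.957 1.336
endloop
endfacet
facet normal -0.640 0.621 -0.452
outer loop
vertex -0.501 -2.544 0.847
vertex -0.039 -2.143 0.744
vertex -0.169 -2.582 0.325
endloop
endfacet
facet normal -0.551 -0.781 -0.294
outer loop
vertex -0.501 -2.544 0.847
vertex -0.169 -2.582 0.325
vertex 0.338 -3.358 1.439
endloop
endfacet
facet normal -0.550 -0.782 -0.294
outer loop
vertex 0.338 -3.358 1.439
vertex -0.169 -2.582 0.325
vertex 0.67 -3.395 0.917
endloop
endfacet
facet normal 0.641 -0.621 0.452
outer loop
vertex 0.338 -3.358 1.439
vertex 0.67 -3.395 0.917
vertex 0.799 -2.957 1.336
endloop
endfacet
facet normal -0.640 0.621 -0.452
outer loop
vertex -0.169 -2.582 0.325
vertex -0.039 -2.143 0.744
vertex 0.293 -2.181 0.222
endloop
endfacet
facet normal 0.189 -0.443 -0.876
outer loop
vertex -0.169 -2.582 0.325
vertex 0.293 -2.181 0.222
vertex 0.67 -3.395 0.917
endloop
endfacet
facet normal 0.189 -0.443 -0.876
outer loop
vertex 0.67 -3.395 0.917
vertex 0.293 -2.181 0.222
vertex 1.132 -2.994 0.814
endloop
endfacet
facet normal 0.640 -0.621 0.452
outer loop
vertex 0.67 -3.395 0.917
vertex 1.132 -2.994 0.814
vertex 0.799 -2.957 1.336
endloop
endfacet
facet normal -0.469 0.230 -0.853
outer loop
vertex -0.736 2.224 0.592
vertex -1.379 2.74 1.085
vertex -0.579 3.157 0.757
endloop
endfacet
facet normal 0.978 -0.137 -0.156
outer loop
vertex -0.736 2.224 0.592
vertex -0.579 3.157 0.757
vertex -0.361 2.24 2.935
endloop
endfacet
facet normal -0.470 0.230 -0.852
outer loop
vertex -0.579 3.157 0.757
vertex -1.379 2.74 1.085
vertex -1.221 3.672 1.25
endloop
endfacet
facet normal 0.706 0.675 0.214
outer loop
vertex -0.579 3.157 0.757
vertex -1.221 3.672 1.25
vertex -0.361 2.24 2.935
endloop
endfacet
facet normal -0.469 0.230 -0.853
outer loop
vertex -1.221 3.672 1.25
vertex -1.379 2.74 1.085
vertex -2.022 3.255 1.578
endloop
endfacet
facet normal -0.104 0.731 0.674
outer loop
vertex -1.221 3.672 1.25
vertex -2.022 3.255 1.578
vertex -0.361 2.24 2.935
endloop
endfacet
facet normal -0.469 0.231 -0.853
outer loop
vertex -2.022 3.255 1.578
vertex -1.379 2.74 1.085
vertex -2.179 2.323 1.412
endloop
endfacet
facet normal -0.643 -0.028 0.766
outer loop
vertex -2.022 3.255 1.578
vertex -2.179 2.323 1.412
vertex -0.361 2.24 2.935
endloop
endfacet
facet normal -0.468 0.230 -0.853
outer loop
vertex -2.179 2.323 1.412
vertex -1.379 2.74 1.085
vertex -1.536 1.807 0.92
endloop
endfacet
facet normal -0.371 -0.840 0.397
outer loop
vertex -2.179 2.323 1.412
vertex -1.536 1.807 0.92
vertex -0.361 2.24 2.935
endloop
endfacet
facet normal -0.469 0.230 -0.853
outer loop
vertex -1.536 1.807 0.92
vertex -1.379 2.74 1.085
vertex -0.736 2.224 0.592
endloop
endfacet
facet normal 0.440 -0.895 -0.064
outer loop
vertex -1.536 1.807 0.92
vertex -0.736 2.224 0.592
vertex -0.361 2.24 2.935
endloop
endfacet

endsolid


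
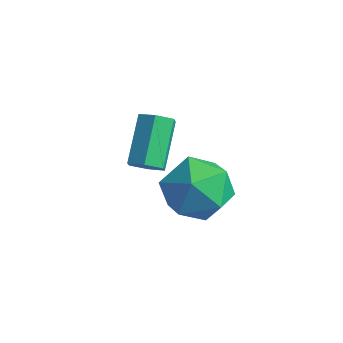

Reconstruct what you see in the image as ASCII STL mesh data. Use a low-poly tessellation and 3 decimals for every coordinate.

solid 
facet normal -0.068 0.662 0.746
outer loop
vertex -1.58 2.582 -0.509
vertex -1.772 1.768 0.196
vertex -0.746 2.092 0.002
endloop
endfacet
facet normal 0.378 0.894 0.240
outer loop
vertex -1.58 2.582 -0.509
vertex -0.746 2.092 0.002
vertex -0.666 2.343 -1.06
endloop
endfacet
facet normal 0.016 0.927 -0.375
outer loop
vertex -1.58 2.582 -0.509
vertex -0.666 2.343 -1.06
vertex -1.643 2.174 -1.521
endloop
endfacet
facet normal -0.653 0.715 -0.248
outer loop
vertex -1.58 2.582 -0.509
vertex -1.643 2.174 -1.521
vertex -2.326 1.819 -0.745
endloop
endfacet
facet normal -0.705 0.552 0.445
outer loop
vertex -1.58 2.582 -0.509
vertex -2.326 1.819 -0.745
vertex -1.772 1.768 0.196
endloop
endfacet
facet normal 0.897 0.409 0.164
outer loop
vertex -0.666 2.343 -1.06
vertex -0.746 2.092 0.002
vertex -0.294 1.381 -0.695
endloop
endfacet
facet normal 0.175 0.035 0.984
outer loop
vertex -0.746 2.092 0.002
vertex -1.772 1.768 0.196
vertex -0.977 1.026 0.081
endloop
endfacet
facet normal -0.856 -0.143 0.496
outer loop
vertex -1.772 1.768 0.196
vertex -2.326 1.819 -0.745
vertex -1.954 0.857 -0.38
endloop
endfacet
facet normal -0.772 0.121 -0.624
outer loop
vertex -2.326 1.819 -0.745
vertex -1.643 2.174 -1.521
vertex -1.874 1.108 -1.442
endloop
endfacet
facet normal 0.312 0.463 -0.830
outer loop
vertex -1.643 2.174 -1.521
vertex -0.666 2.343 -1.06
vertex -0.848 1.432 -1.636
endloop
endfacet
facet normal 0.653 -0.715 0.248
outer loop
vertex -1.04 0.618 -0.931
vertex -0.294 1.381 -0.695
vertex -0.977 1.026 0.081
endloop
endfacet
facet normal -0.016 -0.927 0.375
outer loop
vertex -1.04 0.618 -0.931
vertex -0.977 1.026 0.081
vertex -1.954 0.857 -0.38
endloop
endfacet
facet normal -0.378 -0.894 -0.240
outer loop
vertex -1.04 0.618 -0.931
vertex -1.954 0.857 -0.38
vertex -1.874 1.108 -1.442
endloop
endfacet
facet normal 0.068 -0.662 -0.746
outer loop
vertex -1.04 0.618 -0.931
vertex -1.874 1.108 -1.442
vertex -0.848 1.432 -1.636
endloop
endfacet
facet normal 0.705 -0.552 -0.445
outer loop
vertex -1.04 0.618 -0.931
vertex -0.848 1.432 -1.636
vertex -0.294 1.381 -0.695
endloop
endfacet
facet normal 0.772 -0.121 0.624
outer loop
vertex -0.977 1.026 0.081
vertex -0.294 1.381 -0.695
vertex -0.746 2.092 0.002
endloop
endfacet
facet normal -0.312 -0.463 0.830
outer loop
vertex -1.954 0.857 -0.38
vertex -0.977 1.026 0.081
vertex -1.772 1.768 0.196
endloop
endfacet
facet normal -0.897 -0.409 -0.164
outer loop
vertex -1.874 1.108 -1.442
vertex -1.954 0.857 -0.38
vertex -2.326 1.819 -0.745
endloop
endfacet
facet normal -0.175 -0.035 -0.984
outer loop
vertex -0.848 1.432 -1.636
vertex -1.874 1.108 -1.442
vertex -1.643 2.174 -1.521
endloop
endfacet
facet normal 0.856 0.143 -0.496
outer loop
vertex -0.294 1.381 -0.695
vertex -0.848 1.432 -1.636
vertex -0.666 2.343 -1.06
endloop
endfacet
facet normal 0.378 -0.667 -0.642
outer loop
vertex -3.04 2.168 -1.383
vertex -3.557 2.053 -1.568
vertex -3.256 2.458 -1.811
endloop
endfacet
facet normal 0.842 0.536 -0.062
outer loop
vertex -3.04 2.168 -1.383
vertex -3.256 2.458 -1.811
vertex -3.647 3.241 -0.348
endloop
endfacet
facet normal 0.842 0.535 -0.061
outer loop
vertex -3.647 3.241 -0.348
vertex -3.256 2.458 -1.811
vertex -3.863 3.532 -0.776
endloop
endfacet
facet normal -0.377 0.667 0.643
outer loop
vertex -3.647 3.241 -0.348
vertex -3.863 3.532 -0.776
vertex -4.163 3.127 -0.532
endloop
endfacet
facet normal 0.377 -0.666 -0.644
outer loop
vertex -3.256 2.458 -1.811
vertex -3.557 2.053 -1.568
vertex -3.772 2.344 -1.995
endloop
endfacet
facet normal 0.088 0.717 -0.692
outer loop
vertex -3.256 2.458 -1.811
vertex -3.772 2.344 -1.995
vertex -3.863 3.532 -0.776
endloop
endfacet
facet normal 0.087 0.717 -0.692
outer loop
vertex -3.863 3.532 -0.776
vertex -3.772 2.344 -1.995
vertex -4.379 3.417 -0.96
endloop
endfacet
facet normal -0.378 0.667 0.642
outer loop
vertex -3.863 3.532 -0.776
vertex -4.379 3.417 -0.96
vertex -4.163 3.127 -0.532
endloop
endfacet
facet normal 0.377 -0.666 -0.644
outer loop
vertex -3.772 2.344 -1.995
vertex -3.557 2.053 -1.568
vertex -4.073 1.939 -1.752
endloop
endfacet
facet normal -0.754 0.182 -0.631
outer loop
vertex -3.772 2.344 -1.995
vertex -4.073 1.939 -1.752
vertex -4.379 3.417 -0.96
endloop
endfacet
facet normal -0.754 0.182 -0.631
outer loop
vertex -4.379 3.417 -0.96
vertex -4.073 1.939 -1.752
vertex -4.68 3.012 -0.717
endloop
endfacet
facet normal -0.378 0.667 0.642
outer loop
vertex -4.379 3.417 -0.96
vertex -4.68 3.012 -0.717
vertex -4.163 3.127 -0.532
endloop
endfacet
facet normal 0.377 -0.667 -0.643
outer loop
vertex -4.073 1.939 -1.752
vertex -3.557 2.053 -1.568
vertex -3.857 1.648 -1.324
endloop
endfacet
facet normal -0.842 -0.535 0.061
outer loop
vertex -4.073 1.939 -1.752
vertex -3.857 1.648 -1.324
vertex -4.68 3.012 -0.717
endloop
endfacet
facet normal -0.842 -0.536 0.062
outer loop
vertex -4.68 3.012 -0.717
vertex -3.857 1.648 -1.324
vertex -4.464 2.722 -0.289
endloop
endfacet
facet normal -0.378 0.667 0.642
outer loop
vertex -4.68 3.012 -0.717
vertex -4.464 2.722 -0.289
vertex -4.163 3.127 -0.532
endloop
endfacet
facet normal 0.378 -0.667 -0.642
outer loop
vertex -3.857 1.648 -1.324
vertex -3.557 2.053 -1.568
vertex -3.341 1.763 -1.14
endloop
endfacet
facet normal -0.087 -0.716 0.692
outer loop
vertex -3.857 1.648 -1.324
vertex -3.341 1.763 -1.14
vertex -4.464 2.722 -0.289
endloop
endfacet
facet normal -0.088 -0.717 0.692
outer loop
vertex -4.464 2.722 -0.289
vertex -3.341 1.763 -1.14
vertex -3.948 2.836 -0.105
endloop
endfacet
facet normal -0.377 0.666 0.644
outer loop
vertex -4.464 2.722 -0.289
vertex -3.948 2.836 -0.105
vertex -4.163 3.127 -0.532
endloop
endfacet
facet normal 0.378 -0.667 -0.642
outer loop
vertex -3.341 1.763 -1.14
vertex -3.557 2.053 -1.568
vertex -3.04 2.168 -1.383
endloop
endfacet
facet normal 0.754 -0.182 0.631
outer loop
vertex -3.341 1.763 -1.14
vertex -3.04 2.168 -1.383
vertex -3.948 2.836 -0.105
endloop
endfacet
facet normal 0.754 -0.182 0.631
outer loop
vertex -3.948 2.836 -0.105
vertex -3.04 2.168 -1.383
vertex -3.647 3.241 -0.348
endloop
endfacet
facet normal -0.377 0.666 0.644
outer loop
vertex -3.948 2.836 -0.105
vertex -3.647 3.241 -0.348
vertex -4.163 3.127 -0.532
endloop
endfacet

endsolid


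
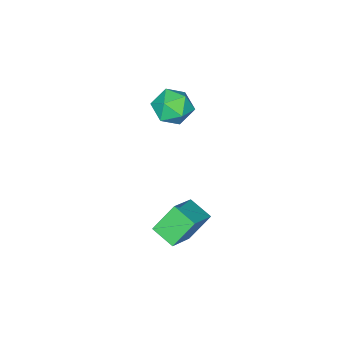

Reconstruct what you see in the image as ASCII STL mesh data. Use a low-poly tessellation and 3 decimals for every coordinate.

solid 
facet normal -0.555 0.300 0.776
outer loop
vertex 2.339 0.78 -2.573
vertex 3.536 1.03 -1.813
vertex 2.362 1.719 -2.919
endloop
endfacet
facet normal -0.831 -0.174 -0.528
outer loop
vertex 3.084 1.33 -3.927
vertex 2.339 0.78 -2.573
vertex 2.362 1.719 -2.919
endloop
endfacet
facet normal -0.556 0.299 0.776
outer loop
vertex 2.362 1.719 -2.919
vertex 3.536 1.03 -1.813
vertex 3.559 1.969 -2.158
endloop
endfacet
facet normal 0.024 0.938 -0.345
outer loop
vertex 3.559 1.969 -2.158
vertex 3.084 1.33 -3.927
vertex 2.362 1.719 -2.919
endloop
endfacet
facet normal -0.023 -0.938 0.345
outer loop
vertex 2.339 0.78 -2.573
vertex 4.258 0.641 -2.821
vertex 3.536 1.03 -1.813
endloop
endfacet
facet normal -0.831 -0.174 -0.528
outer loop
vertex 3.061 0.391 -3.582
vertex 2.339 0.78 -2.573
vertex 3.084 1.33 -3.927
endloop
endfacet
facet normal -0.023 -0.938 0.345
outer loop
vertex 3.061 0.391 -3.582
vertex 4.258 0.641 -2.821
vertex 2.339 0.78 -2.573
endloop
endfacet
facet normal 0.831 0.174 0.528
outer loop
vertex 3.536 1.03 -1.813
vertex 4.258 0.641 -2.821
vertex 3.559 1.969 -2.158
endloop
endfacet
facet normal 0.023 0.938 -0.345
outer loop
vertex 4.281 1.58 -3.167
vertex 3.084 1.33 -3.927
vertex 3.559 1.969 -2.158
endloop
endfacet
facet normal 0.831 0.174 0.528
outer loop
vertex 3.559 1.969 -2.158
vertex 4.258 0.641 -2.821
vertex 4.281 1.58 -3.167
endloop
endfacet
facet normal 0.555 -0.299 -0.776
outer loop
vertex 4.281 1.58 -3.167
vertex 3.061 0.391 -3.582
vertex 3.084 1.33 -3.927
endloop
endfacet
facet normal 0.556 -0.299 -0.776
outer loop
vertex 4.258 0.641 -2.821
vertex 3.061 0.391 -3.582
vertex 4.281 1.58 -3.167
endloop
endfacet
facet normal -0.189 0.915 0.357
outer loop
vertex -1.44 -2.137 -1.984
vertex -1.191 -2.4 -1.178
vertex -0.596 -2.06 -1.735
endloop
endfacet
facet normal 0.011 0.944 -0.329
outer loop
vertex -1.44 -2.137 -1.984
vertex -0.596 -2.06 -1.735
vertex -0.793 -2.341 -2.549
endloop
endfacet
facet normal -0.446 0.547 -0.708
outer loop
vertex -1.44 -2.137 -1.984
vertex -0.793 -2.341 -2.549
vertex -1.51 -2.855 -2.495
endloop
endfacet
facet normal -0.927 0.273 -0.257
outer loop
vertex -1.44 -2.137 -1.984
vertex -1.51 -2.855 -2.495
vertex -1.756 -2.891 -1.647
endloop
endfacet
facet normal -0.767 0.501 0.400
outer loop
vertex -1.44 -2.137 -1.984
vertex -1.756 -2.891 -1.647
vertex -1.191 -2.4 -1.178
endloop
endfacet
facet normal 0.657 0.649 -0.383
outer loop
vertex -0.793 -2.341 -2.549
vertex -0.596 -2.06 -1.735
vertex -0.144 -2.729 -2.093
endloop
endfacet
facet normal 0.335 0.602 0.725
outer loop
vertex -0.596 -2.06 -1.735
vertex -1.191 -2.4 -1.178
vertex -0.39 -2.765 -1.245
endloop
endfacet
facet normal -0.601 -0.069 0.796
outer loop
vertex -1.191 -2.4 -1.178
vertex -1.756 -2.891 -1.647
vertex -1.107 -3.279 -1.191
endloop
endfacet
facet normal -0.859 -0.437 -0.268
outer loop
vertex -1.756 -2.891 -1.647
vertex -1.51 -2.855 -2.495
vertex -1.304 -3.56 -2.005
endloop
endfacet
facet normal -0.080 0.007 -0.997
outer loop
vertex -1.51 -2.855 -2.495
vertex -0.793 -2.341 -2.549
vertex -0.709 -3.22 -2.562
endloop
endfacet
facet normal 0.927 -0.273 0.257
outer loop
vertex -0.46 -3.483 -1.756
vertex -0.144 -2.729 -2.093
vertex -0.39 -2.765 -1.245
endloop
endfacet
facet normal 0.446 -0.547 0.708
outer loop
vertex -0.46 -3.483 -1.756
vertex -0.39 -2.765 -1.245
vertex -1.107 -3.279 -1.191
endloop
endfacet
facet normal -0.011 -0.944 0.329
outer loop
vertex -0.46 -3.483 -1.756
vertex -1.107 -3.279 -1.191
vertex -1.304 -3.56 -2.005
endloop
endfacet
facet normal 0.189 -0.915 -0.357
outer loop
vertex -0.46 -3.483 -1.756
vertex -1.304 -3.56 -2.005
vertex -0.709 -3.22 -2.562
endloop
endfacet
facet normal 0.767 -0.501 -0.400
outer loop
vertex -0.46 -3.483 -1.756
vertex -0.709 -3.22 -2.562
vertex -0.144 -2.729 -2.093
endloop
endfacet
facet normal 0.859 0.437 0.268
outer loop
vertex -0.39 -2.765 -1.245
vertex -0.144 -2.729 -2.093
vertex -0.596 -2.06 -1.735
endloop
endfacet
facet normal 0.080 -0.007 0.997
outer loop
vertex -1.107 -3.279 -1.191
vertex -0.39 -2.765 -1.245
vertex -1.191 -2.4 -1.178
endloop
endfacet
facet normal -0.657 -0.649 0.383
outer loop
vertex -1.304 -3.56 -2.005
vertex -1.107 -3.279 -1.191
vertex -1.756 -2.891 -1.647
endloop
endfacet
facet normal -0.335 -0.602 -0.725
outer loop
vertex -0.709 -3.22 -2.562
vertex -1.304 -3.56 -2.005
vertex -1.51 -2.855 -2.495
endloop
endfacet
facet normal 0.601 0.069 -0.796
outer loop
vertex -0.144 -2.729 -2.093
vertex -0.709 -3.22 -2.562
vertex -0.793 -2.341 -2.549
endloop
endfacet

endsolid


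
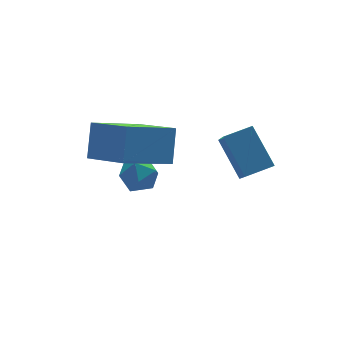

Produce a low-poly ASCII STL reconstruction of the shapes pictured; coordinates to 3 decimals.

solid 
facet normal -0.304 -0.519 -0.799
outer loop
vertex -1.261 -0.677 -0.429
vertex -1.937 1.062 -1.302
vertex 0.697 -0.386 -1.364
endloop
endfacet
facet normal 0.328 -0.844 0.424
outer loop
vertex 1.157 0.398 -0.158
vertex -1.261 -0.677 -0.429
vertex 0.697 -0.386 -1.364
endloop
endfacet
facet normal -0.304 -0.519 -0.799
outer loop
vertex 0.697 -0.386 -1.364
vertex -1.937 1.062 -1.302
vertex 0.022 1.353 -2.237
endloop
endfacet
facet normal 0.894 0.133 -0.427
outer loop
vertex 0.022 1.353 -2.237
vertex 1.157 0.398 -0.158
vertex 0.697 -0.386 -1.364
endloop
endfacet
facet normal -0.894 -0.133 0.428
outer loop
vertex -1.261 -0.677 -0.429
vertex -1.477 1.846 -0.096
vertex -1.937 1.062 -1.302
endloop
endfacet
facet normal 0.328 -0.844 0.424
outer loop
vertex -0.802 0.107 0.777
vertex -1.261 -0.677 -0.429
vertex 1.157 0.398 -0.158
endloop
endfacet
facet normal -0.894 -0.133 0.427
outer loop
vertex -0.802 0.107 0.777
vertex -1.477 1.846 -0.096
vertex -1.261 -0.677 -0.429
endloop
endfacet
facet normal -0.328 0.844 -0.424
outer loop
vertex -1.937 1.062 -1.302
vertex -1.477 1.846 -0.096
vertex 0.022 1.353 -2.237
endloop
endfacet
facet normal 0.894 0.133 -0.427
outer loop
vertex 0.481 2.137 -1.031
vertex 1.157 0.398 -0.158
vertex 0.022 1.353 -2.237
endloop
endfacet
facet normal -0.328 0.844 -0.424
outer loop
vertex 0.022 1.353 -2.237
vertex -1.477 1.846 -0.096
vertex 0.481 2.137 -1.031
endloop
endfacet
facet normal 0.304 0.519 0.799
outer loop
vertex 0.481 2.137 -1.031
vertex -0.802 0.107 0.777
vertex 1.157 0.398 -0.158
endloop
endfacet
facet normal 0.304 0.519 0.799
outer loop
vertex -1.477 1.846 -0.096
vertex -0.802 0.107 0.777
vertex 0.481 2.137 -1.031
endloop
endfacet
facet normal -0.962 0.066 -0.265
outer loop
vertex 2.27 -2.953 -0.543
vertex 2.025 -1.661 0.671
vertex 2.787 -1.445 -2.045
endloop
endfacet
facet normal 0.137 -0.722 -0.678
outer loop
vertex 3.855 -1.519 -1.751
vertex 2.27 -2.953 -0.543
vertex 2.787 -1.445 -2.045
endloop
endfacet
facet normal -0.962 0.066 -0.265
outer loop
vertex 2.787 -1.445 -2.045
vertex 2.025 -1.661 0.671
vertex 2.542 -0.153 -0.831
endloop
endfacet
facet normal 0.236 0.689 -0.685
outer loop
vertex 2.542 -0.153 -0.831
vertex 3.855 -1.519 -1.751
vertex 2.787 -1.445 -2.045
endloop
endfacet
facet normal -0.236 -0.689 0.685
outer loop
vertex 2.27 -2.953 -0.543
vertex 3.093 -1.735 0.965
vertex 2.025 -1.661 0.671
endloop
endfacet
facet normal 0.137 -0.722 -0.678
outer loop
vertex 3.338 -3.027 -0.249
vertex 2.27 -2.953 -0.543
vertex 3.855 -1.519 -1.751
endloop
endfacet
facet normal -0.236 -0.689 0.685
outer loop
vertex 3.338 -3.027 -0.249
vertex 3.093 -1.735 0.965
vertex 2.27 -2.953 -0.543
endloop
endfacet
facet normal -0.137 0.722 0.678
outer loop
vertex 2.025 -1.661 0.671
vertex 3.093 -1.735 0.965
vertex 2.542 -0.153 -0.831
endloop
endfacet
facet normal 0.236 0.689 -0.685
outer loop
vertex 3.61 -0.227 -0.537
vertex 3.855 -1.519 -1.751
vertex 2.542 -0.153 -0.831
endloop
endfacet
facet normal -0.137 0.722 0.678
outer loop
vertex 2.542 -0.153 -0.831
vertex 3.093 -1.735 0.965
vertex 3.61 -0.227 -0.537
endloop
endfacet
facet normal 0.962 -0.066 0.265
outer loop
vertex 3.61 -0.227 -0.537
vertex 3.338 -3.027 -0.249
vertex 3.855 -1.519 -1.751
endloop
endfacet
facet normal 0.962 -0.066 0.265
outer loop
vertex 3.093 -1.735 0.965
vertex 3.338 -3.027 -0.249
vertex 3.61 -0.227 -0.537
endloop
endfacet
facet normal 0.431 -0.082 0.899
outer loop
vertex 0.923 2.546 -3.404
vertex 0.266 2.098 -3.13
vertex 0.924 1.709 -3.481
endloop
endfacet
facet normal 0.923 -0.034 0.384
outer loop
vertex 0.923 2.546 -3.404
vertex 0.924 1.709 -3.481
vertex 1.204 2.189 -4.112
endloop
endfacet
facet normal 0.816 0.578 0.032
outer loop
vertex 0.923 2.546 -3.404
vertex 1.204 2.189 -4.112
vertex 0.719 2.876 -4.151
endloop
endfacet
facet normal 0.258 0.908 0.331
outer loop
vertex 0.923 2.546 -3.404
vertex 0.719 2.876 -4.151
vertex 0.139 2.82 -3.544
endloop
endfacet
facet normal 0.020 0.500 0.866
outer loop
vertex 0.923 2.546 -3.404
vertex 0.139 2.82 -3.544
vertex 0.266 2.098 -3.13
endloop
endfacet
facet normal 0.817 -0.572 -0.073
outer loop
vertex 1.204 2.189 -4.112
vertex 0.924 1.709 -3.481
vertex 0.721 1.52 -4.276
endloop
endfacet
facet normal 0.021 -0.650 0.760
outer loop
vertex 0.924 1.709 -3.481
vertex 0.266 2.098 -3.13
vertex 0.141 1.464 -3.669
endloop
endfacet
facet normal -0.644 0.292 0.707
outer loop
vertex 0.266 2.098 -3.13
vertex 0.139 2.82 -3.544
vertex -0.344 2.151 -3.708
endloop
endfacet
facet normal -0.260 0.952 -0.160
outer loop
vertex 0.139 2.82 -3.544
vertex 0.719 2.876 -4.151
vertex -0.064 2.631 -4.339
endloop
endfacet
facet normal 0.644 0.418 -0.641
outer loop
vertex 0.719 2.876 -4.151
vertex 1.204 2.189 -4.112
vertex 0.594 2.242 -4.69
endloop
endfacet
facet normal -0.258 -0.908 -0.331
outer loop
vertex -0.063 1.794 -4.416
vertex 0.721 1.52 -4.276
vertex 0.141 1.464 -3.669
endloop
endfacet
facet normal -0.816 -0.578 -0.032
outer loop
vertex -0.063 1.794 -4.416
vertex 0.141 1.464 -3.669
vertex -0.344 2.151 -3.708
endloop
endfacet
facet normal -0.923 0.034 -0.384
outer loop
vertex -0.063 1.794 -4.416
vertex -0.344 2.151 -3.708
vertex -0.064 2.631 -4.339
endloop
endfacet
facet normal -0.431 0.082 -0.899
outer loop
vertex -0.063 1.794 -4.416
vertex -0.064 2.631 -4.339
vertex 0.594 2.242 -4.69
endloop
endfacet
facet normal -0.020 -0.500 -0.866
outer loop
vertex -0.063 1.794 -4.416
vertex 0.594 2.242 -4.69
vertex 0.721 1.52 -4.276
endloop
endfacet
facet normal 0.260 -0.952 0.160
outer loop
vertex 0.141 1.464 -3.669
vertex 0.721 1.52 -4.276
vertex 0.924 1.709 -3.481
endloop
endfacet
facet normal -0.644 -0.418 0.641
outer loop
vertex -0.344 2.151 -3.708
vertex 0.141 1.464 -3.669
vertex 0.266 2.098 -3.13
endloop
endfacet
facet normal -0.817 0.572 0.073
outer loop
vertex -0.064 2.631 -4.339
vertex -0.344 2.151 -3.708
vertex 0.139 2.82 -3.544
endloop
endfacet
facet normal -0.021 0.650 -0.760
outer loop
vertex 0.594 2.242 -4.69
vertex -0.064 2.631 -4.339
vertex 0.719 2.876 -4.151
endloop
endfacet
facet normal 0.644 -0.292 -0.707
outer loop
vertex 0.721 1.52 -4.276
vertex 0.594 2.242 -4.69
vertex 1.204 2.189 -4.112
endloop
endfacet

endsolid


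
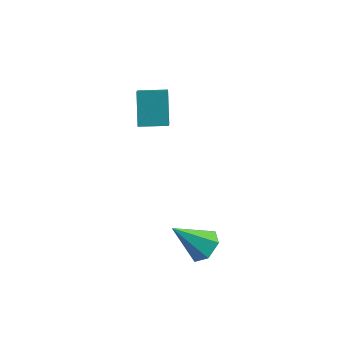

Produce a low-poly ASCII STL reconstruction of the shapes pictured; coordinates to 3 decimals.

solid 
facet normal -0.940 -0.339 -0.030
outer loop
vertex 0.595 0.479 -0.686
vertex 0.232 1.394 0.351
vertex 0.332 1.279 -1.484
endloop
endfacet
facet normal 0.255 -0.640 -0.725
outer loop
vertex 1.348 1.646 -1.451
vertex 0.595 0.479 -0.686
vertex 0.332 1.279 -1.484
endloop
endfacet
facet normal -0.940 -0.339 -0.030
outer loop
vertex 0.332 1.279 -1.484
vertex 0.232 1.394 0.351
vertex -0.031 2.194 -0.446
endloop
endfacet
facet normal -0.227 0.690 -0.687
outer loop
vertex -0.031 2.194 -0.446
vertex 1.348 1.646 -1.451
vertex 0.332 1.279 -1.484
endloop
endfacet
facet normal 0.227 -0.690 0.688
outer loop
vertex 0.595 0.479 -0.686
vertex 1.248 1.761 0.384
vertex 0.232 1.394 0.351
endloop
endfacet
facet normal 0.254 -0.639 -0.726
outer loop
vertex 1.611 0.846 -0.654
vertex 0.595 0.479 -0.686
vertex 1.348 1.646 -1.451
endloop
endfacet
facet normal 0.227 -0.690 0.687
outer loop
vertex 1.611 0.846 -0.654
vertex 1.248 1.761 0.384
vertex 0.595 0.479 -0.686
endloop
endfacet
facet normal -0.254 0.639 0.726
outer loop
vertex 0.232 1.394 0.351
vertex 1.248 1.761 0.384
vertex -0.031 2.194 -0.446
endloop
endfacet
facet normal -0.227 0.689 -0.688
outer loop
vertex 0.985 2.561 -0.414
vertex 1.348 1.646 -1.451
vertex -0.031 2.194 -0.446
endloop
endfacet
facet normal -0.254 0.640 0.725
outer loop
vertex -0.031 2.194 -0.446
vertex 1.248 1.761 0.384
vertex 0.985 2.561 -0.414
endloop
endfacet
facet normal 0.940 0.339 0.030
outer loop
vertex 0.985 2.561 -0.414
vertex 1.611 0.846 -0.654
vertex 1.348 1.646 -1.451
endloop
endfacet
facet normal 0.940 0.339 0.030
outer loop
vertex 1.248 1.761 0.384
vertex 1.611 0.846 -0.654
vertex 0.985 2.561 -0.414
endloop
endfacet
facet normal 0.677 0.223 -0.702
outer loop
vertex 4.593 -2.655 -2.762
vertex 4.098 -2.616 -3.227
vertex 4.28 -2.063 -2.876
endloop
endfacet
facet normal 0.298 0.330 0.896
outer loop
vertex 4.593 -2.655 -2.762
vertex 4.28 -2.063 -2.876
vertex 3.042 -2.964 -2.133
endloop
endfacet
facet normal 0.677 0.223 -0.702
outer loop
vertex 4.28 -2.063 -2.876
vertex 4.098 -2.616 -3.227
vertex 3.785 -2.024 -3.341
endloop
endfacet
facet normal -0.344 0.832 0.436
outer loop
vertex 4.28 -2.063 -2.876
vertex 3.785 -2.024 -3.341
vertex 3.042 -2.964 -2.133
endloop
endfacet
facet normal 0.677 0.223 -0.701
outer loop
vertex 3.785 -2.024 -3.341
vertex 4.098 -2.616 -3.227
vertex 3.604 -2.577 -3.692
endloop
endfacet
facet normal -0.881 0.423 -0.212
outer loop
vertex 3.785 -2.024 -3.341
vertex 3.604 -2.577 -3.692
vertex 3.042 -2.964 -2.133
endloop
endfacet
facet normal 0.677 0.223 -0.701
outer loop
vertex 3.604 -2.577 -3.692
vertex 4.098 -2.616 -3.227
vertex 3.917 -3.17 -3.578
endloop
endfacet
facet normal -0.776 -0.487 -0.401
outer loop
vertex 3.604 -2.577 -3.692
vertex 3.917 -3.17 -3.578
vertex 3.042 -2.964 -2.133
endloop
endfacet
facet normal 0.677 0.223 -0.701
outer loop
vertex 3.917 -3.17 -3.578
vertex 4.098 -2.616 -3.227
vertex 4.411 -3.209 -3.113
endloop
endfacet
facet normal -0.134 -0.989 0.060
outer loop
vertex 3.917 -3.17 -3.578
vertex 4.411 -3.209 -3.113
vertex 3.042 -2.964 -2.133
endloop
endfacet
facet normal 0.677 0.222 -0.702
outer loop
vertex 4.411 -3.209 -3.113
vertex 4.098 -2.616 -3.227
vertex 4.593 -2.655 -2.762
endloop
endfacet
facet normal 0.403 -0.581 0.708
outer loop
vertex 4.411 -3.209 -3.113
vertex 4.593 -2.655 -2.762
vertex 3.042 -2.964 -2.133
endloop
endfacet

endsolid


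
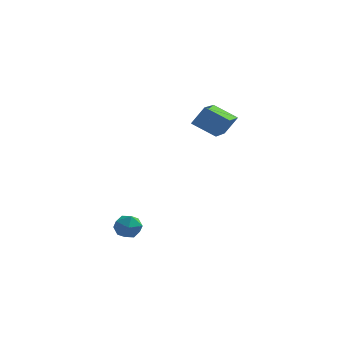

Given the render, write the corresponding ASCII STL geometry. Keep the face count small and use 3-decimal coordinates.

solid 
facet normal -0.735 0.677 0.046
outer loop
vertex -3.432 -1.816 -2.808
vertex -3.861 -2.287 -2.735
vertex -3.585 -2.022 -2.22
endloop
endfacet
facet normal -0.124 0.946 0.299
outer loop
vertex -3.432 -1.816 -2.808
vertex -3.585 -2.022 -2.22
vertex -2.974 -1.896 -2.366
endloop
endfacet
facet normal 0.367 0.905 -0.216
outer loop
vertex -3.432 -1.816 -2.808
vertex -2.974 -1.896 -2.366
vertex -2.872 -2.082 -2.971
endloop
endfacet
facet normal 0.060 0.610 -0.790
outer loop
vertex -3.432 -1.816 -2.808
vertex -2.872 -2.082 -2.971
vertex -3.42 -2.324 -3.199
endloop
endfacet
facet normal -0.621 0.469 -0.628
outer loop
vertex -3.432 -1.816 -2.808
vertex -3.42 -2.324 -3.199
vertex -3.861 -2.287 -2.735
endloop
endfacet
facet normal 0.091 0.533 0.841
outer loop
vertex -2.974 -1.896 -2.366
vertex -3.585 -2.022 -2.22
vertex -3.12 -2.416 -2.021
endloop
endfacet
facet normal -0.897 0.097 0.431
outer loop
vertex -3.585 -2.022 -2.22
vertex -3.861 -2.287 -2.735
vertex -3.668 -2.658 -2.249
endloop
endfacet
facet normal -0.714 -0.237 -0.659
outer loop
vertex -3.861 -2.287 -2.735
vertex -3.42 -2.324 -3.199
vertex -3.566 -2.844 -2.854
endloop
endfacet
facet normal 0.387 -0.009 -0.922
outer loop
vertex -3.42 -2.324 -3.199
vertex -2.872 -2.082 -2.971
vertex -2.955 -2.718 -3.0
endloop
endfacet
facet normal 0.884 0.467 0.005
outer loop
vertex -2.872 -2.082 -2.971
vertex -2.974 -1.896 -2.366
vertex -2.679 -2.453 -2.485
endloop
endfacet
facet normal -0.060 -0.610 0.790
outer loop
vertex -3.108 -2.924 -2.412
vertex -3.12 -2.416 -2.021
vertex -3.668 -2.658 -2.249
endloop
endfacet
facet normal -0.367 -0.905 0.216
outer loop
vertex -3.108 -2.924 -2.412
vertex -3.668 -2.658 -2.249
vertex -3.566 -2.844 -2.854
endloop
endfacet
facet normal 0.124 -0.946 -0.299
outer loop
vertex -3.108 -2.924 -2.412
vertex -3.566 -2.844 -2.854
vertex -2.955 -2.718 -3.0
endloop
endfacet
facet normal 0.735 -0.677 -0.046
outer loop
vertex -3.108 -2.924 -2.412
vertex -2.955 -2.718 -3.0
vertex -2.679 -2.453 -2.485
endloop
endfacet
facet normal 0.621 -0.469 0.628
outer loop
vertex -3.108 -2.924 -2.412
vertex -2.679 -2.453 -2.485
vertex -3.12 -2.416 -2.021
endloop
endfacet
facet normal -0.387 0.009 0.922
outer loop
vertex -3.668 -2.658 -2.249
vertex -3.12 -2.416 -2.021
vertex -3.585 -2.022 -2.22
endloop
endfacet
facet normal -0.884 -0.467 -0.005
outer loop
vertex -3.566 -2.844 -2.854
vertex -3.668 -2.658 -2.249
vertex -3.861 -2.287 -2.735
endloop
endfacet
facet normal -0.091 -0.533 -0.841
outer loop
vertex -2.955 -2.718 -3.0
vertex -3.566 -2.844 -2.854
vertex -3.42 -2.324 -3.199
endloop
endfacet
facet normal 0.897 -0.097 -0.431
outer loop
vertex -2.679 -2.453 -2.485
vertex -2.955 -2.718 -3.0
vertex -2.872 -2.082 -2.971
endloop
endfacet
facet normal 0.714 0.237 0.659
outer loop
vertex -3.12 -2.416 -2.021
vertex -2.679 -2.453 -2.485
vertex -2.974 -1.896 -2.366
endloop
endfacet
facet normal -0.865 0.136 0.483
outer loop
vertex -1.129 1.774 2.347
vertex -1.124 3.634 1.833
vertex -1.626 1.547 1.521
endloop
endfacet
facet normal -0.002 -0.964 0.266
outer loop
vertex -0.596 1.386 0.947
vertex -1.129 1.774 2.347
vertex -1.626 1.547 1.521
endloop
endfacet
facet normal -0.865 0.136 0.482
outer loop
vertex -1.626 1.547 1.521
vertex -1.124 3.634 1.833
vertex -1.62 3.408 1.007
endloop
endfacet
facet normal -0.501 -0.229 -0.835
outer loop
vertex -1.62 3.408 1.007
vertex -0.596 1.386 0.947
vertex -1.626 1.547 1.521
endloop
endfacet
facet normal 0.501 0.229 0.835
outer loop
vertex -1.129 1.774 2.347
vertex -0.094 3.473 1.259
vertex -1.124 3.634 1.833
endloop
endfacet
facet normal -0.003 -0.964 0.266
outer loop
vertex -0.1 1.612 1.773
vertex -1.129 1.774 2.347
vertex -0.596 1.386 0.947
endloop
endfacet
facet normal 0.501 0.229 0.834
outer loop
vertex -0.1 1.612 1.773
vertex -0.094 3.473 1.259
vertex -1.129 1.774 2.347
endloop
endfacet
facet normal 0.003 0.964 -0.265
outer loop
vertex -1.124 3.634 1.833
vertex -0.094 3.473 1.259
vertex -1.62 3.408 1.007
endloop
endfacet
facet normal -0.501 -0.229 -0.834
outer loop
vertex -0.591 3.246 0.433
vertex -0.596 1.386 0.947
vertex -1.62 3.408 1.007
endloop
endfacet
facet normal 0.003 0.964 -0.267
outer loop
vertex -1.62 3.408 1.007
vertex -0.094 3.473 1.259
vertex -0.591 3.246 0.433
endloop
endfacet
facet normal 0.865 -0.136 -0.482
outer loop
vertex -0.591 3.246 0.433
vertex -0.1 1.612 1.773
vertex -0.596 1.386 0.947
endloop
endfacet
facet normal 0.865 -0.136 -0.483
outer loop
vertex -0.094 3.473 1.259
vertex -0.1 1.612 1.773
vertex -0.591 3.246 0.433
endloop
endfacet

endsolid
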